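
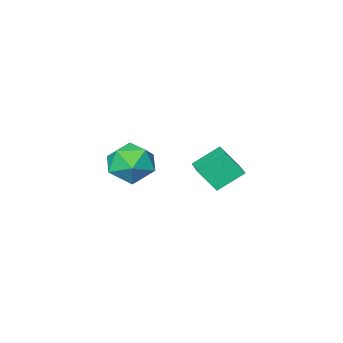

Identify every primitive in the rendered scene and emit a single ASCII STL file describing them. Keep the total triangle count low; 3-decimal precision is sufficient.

solid 
facet normal -0.435 0.434 -0.789
outer loop
vertex -4.28 1.198 0.424
vertex -3.492 2.669 0.798
vertex -3.143 0.804 -0.42
endloop
endfacet
facet normal -0.461 -0.860 -0.219
outer loop
vertex -2.568 0.231 0.622
vertex -4.28 1.198 0.424
vertex -3.143 0.804 -0.42
endloop
endfacet
facet normal -0.435 0.434 -0.789
outer loop
vertex -3.143 0.804 -0.42
vertex -3.492 2.669 0.798
vertex -2.355 2.274 -0.046
endloop
endfacet
facet normal 0.773 -0.268 -0.574
outer loop
vertex -2.355 2.274 -0.046
vertex -2.568 0.231 0.622
vertex -3.143 0.804 -0.42
endloop
endfacet
facet normal -0.773 0.268 0.574
outer loop
vertex -4.28 1.198 0.424
vertex -2.917 2.096 1.84
vertex -3.492 2.669 0.798
endloop
endfacet
facet normal -0.461 -0.860 -0.218
outer loop
vertex -3.705 0.626 1.466
vertex -4.28 1.198 0.424
vertex -2.568 0.231 0.622
endloop
endfacet
facet normal -0.773 0.269 0.574
outer loop
vertex -3.705 0.626 1.466
vertex -2.917 2.096 1.84
vertex -4.28 1.198 0.424
endloop
endfacet
facet normal 0.461 0.860 0.219
outer loop
vertex -3.492 2.669 0.798
vertex -2.917 2.096 1.84
vertex -2.355 2.274 -0.046
endloop
endfacet
facet normal 0.774 -0.268 -0.574
outer loop
vertex -1.78 1.702 0.996
vertex -2.568 0.231 0.622
vertex -2.355 2.274 -0.046
endloop
endfacet
facet normal 0.460 0.860 0.218
outer loop
vertex -2.355 2.274 -0.046
vertex -2.917 2.096 1.84
vertex -1.78 1.702 0.996
endloop
endfacet
facet normal 0.435 -0.434 0.789
outer loop
vertex -1.78 1.702 0.996
vertex -3.705 0.626 1.466
vertex -2.568 0.231 0.622
endloop
endfacet
facet normal 0.435 -0.434 0.789
outer loop
vertex -2.917 2.096 1.84
vertex -3.705 0.626 1.466
vertex -1.78 1.702 0.996
endloop
endfacet
facet normal -0.734 0.581 0.351
outer loop
vertex 0.871 2.605 2.136
vertex 0.33 1.694 2.513
vertex 1.067 2.224 3.177
endloop
endfacet
facet normal -0.109 0.927 0.360
outer loop
vertex 0.871 2.605 2.136
vertex 1.067 2.224 3.177
vertex 1.923 2.574 2.535
endloop
endfacet
facet normal 0.144 0.941 -0.307
outer loop
vertex 0.871 2.605 2.136
vertex 1.923 2.574 2.535
vertex 1.713 2.26 1.475
endloop
endfacet
facet normal -0.324 0.604 -0.728
outer loop
vertex 0.871 2.605 2.136
vertex 1.713 2.26 1.475
vertex 0.729 1.716 1.462
endloop
endfacet
facet normal -0.867 0.382 -0.321
outer loop
vertex 0.871 2.605 2.136
vertex 0.729 1.716 1.462
vertex 0.33 1.694 2.513
endloop
endfacet
facet normal 0.346 0.550 0.761
outer loop
vertex 1.923 2.574 2.535
vertex 1.067 2.224 3.177
vertex 2.031 1.644 3.158
endloop
endfacet
facet normal -0.666 -0.009 0.746
outer loop
vertex 1.067 2.224 3.177
vertex 0.33 1.694 2.513
vertex 1.047 1.1 3.145
endloop
endfacet
facet normal -0.880 -0.331 -0.341
outer loop
vertex 0.33 1.694 2.513
vertex 0.729 1.716 1.462
vertex 0.837 0.786 2.085
endloop
endfacet
facet normal -0.003 0.029 -1.000
outer loop
vertex 0.729 1.716 1.462
vertex 1.713 2.26 1.475
vertex 1.693 1.136 1.443
endloop
endfacet
facet normal 0.755 0.572 -0.319
outer loop
vertex 1.713 2.26 1.475
vertex 1.923 2.574 2.535
vertex 2.43 1.666 2.107
endloop
endfacet
facet normal 0.324 -0.604 0.728
outer loop
vertex 1.889 0.755 2.484
vertex 2.031 1.644 3.158
vertex 1.047 1.1 3.145
endloop
endfacet
facet normal -0.144 -0.941 0.307
outer loop
vertex 1.889 0.755 2.484
vertex 1.047 1.1 3.145
vertex 0.837 0.786 2.085
endloop
endfacet
facet normal 0.109 -0.927 -0.360
outer loop
vertex 1.889 0.755 2.484
vertex 0.837 0.786 2.085
vertex 1.693 1.136 1.443
endloop
endfacet
facet normal 0.734 -0.581 -0.351
outer loop
vertex 1.889 0.755 2.484
vertex 1.693 1.136 1.443
vertex 2.43 1.666 2.107
endloop
endfacet
facet normal 0.867 -0.382 0.321
outer loop
vertex 1.889 0.755 2.484
vertex 2.43 1.666 2.107
vertex 2.031 1.644 3.158
endloop
endfacet
facet normal 0.003 -0.029 1.000
outer loop
vertex 1.047 1.1 3.145
vertex 2.031 1.644 3.158
vertex 1.067 2.224 3.177
endloop
endfacet
facet normal -0.755 -0.572 0.319
outer loop
vertex 0.837 0.786 2.085
vertex 1.047 1.1 3.145
vertex 0.33 1.694 2.513
endloop
endfacet
facet normal -0.346 -0.550 -0.761
outer loop
vertex 1.693 1.136 1.443
vertex 0.837 0.786 2.085
vertex 0.729 1.716 1.462
endloop
endfacet
facet normal 0.666 0.009 -0.746
outer loop
vertex 2.43 1.666 2.107
vertex 1.693 1.136 1.443
vertex 1.713 2.26 1.475
endloop
endfacet
facet normal 0.880 0.331 0.341
outer loop
vertex 2.031 1.644 3.158
vertex 2.43 1.666 2.107
vertex 1.923 2.574 2.535
endloop
endfacet

endsolid


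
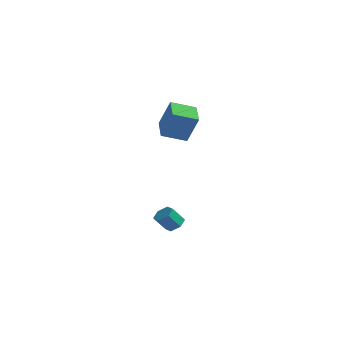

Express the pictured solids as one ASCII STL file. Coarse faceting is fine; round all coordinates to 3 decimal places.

solid 
facet normal -0.803 -0.504 0.318
outer loop
vertex 3.509 -3.06 4.693
vertex 2.804 -1.714 5.044
vertex 2.807 -2.992 3.025
endloop
endfacet
facet normal 0.452 -0.863 -0.226
outer loop
vertex 3.996 -2.246 2.556
vertex 3.509 -3.06 4.693
vertex 2.807 -2.992 3.025
endloop
endfacet
facet normal -0.803 -0.504 0.318
outer loop
vertex 2.807 -2.992 3.025
vertex 2.804 -1.714 5.044
vertex 2.102 -1.646 3.377
endloop
endfacet
facet normal -0.387 0.038 -0.921
outer loop
vertex 2.102 -1.646 3.377
vertex 3.996 -2.246 2.556
vertex 2.807 -2.992 3.025
endloop
endfacet
facet normal 0.387 -0.038 0.921
outer loop
vertex 3.509 -3.06 4.693
vertex 3.993 -0.968 4.575
vertex 2.804 -1.714 5.044
endloop
endfacet
facet normal 0.452 -0.863 -0.226
outer loop
vertex 4.698 -2.314 4.223
vertex 3.509 -3.06 4.693
vertex 3.996 -2.246 2.556
endloop
endfacet
facet normal 0.388 -0.038 0.921
outer loop
vertex 4.698 -2.314 4.223
vertex 3.993 -0.968 4.575
vertex 3.509 -3.06 4.693
endloop
endfacet
facet normal -0.452 0.863 0.226
outer loop
vertex 2.804 -1.714 5.044
vertex 3.993 -0.968 4.575
vertex 2.102 -1.646 3.377
endloop
endfacet
facet normal -0.387 0.037 -0.921
outer loop
vertex 3.291 -0.9 2.907
vertex 3.996 -2.246 2.556
vertex 2.102 -1.646 3.377
endloop
endfacet
facet normal -0.452 0.863 0.226
outer loop
vertex 2.102 -1.646 3.377
vertex 3.993 -0.968 4.575
vertex 3.291 -0.9 2.907
endloop
endfacet
facet normal 0.803 0.504 -0.318
outer loop
vertex 3.291 -0.9 2.907
vertex 4.698 -2.314 4.223
vertex 3.996 -2.246 2.556
endloop
endfacet
facet normal 0.803 0.504 -0.318
outer loop
vertex 3.993 -0.968 4.575
vertex 4.698 -2.314 4.223
vertex 3.291 -0.9 2.907
endloop
endfacet
facet normal 0.466 0.382 -0.798
outer loop
vertex 4.027 -2.6 -3.158
vertex 3.531 -2.766 -3.527
vertex 3.542 -2.191 -3.245
endloop
endfacet
facet normal 0.458 0.668 0.587
outer loop
vertex 4.027 -2.6 -3.158
vertex 3.542 -2.191 -3.245
vertex 3.506 -3.028 -2.264
endloop
endfacet
facet normal 0.457 0.668 0.587
outer loop
vertex 3.506 -3.028 -2.264
vertex 3.542 -2.191 -3.245
vertex 3.021 -2.62 -2.351
endloop
endfacet
facet normal -0.465 -0.383 0.798
outer loop
vertex 3.506 -3.028 -2.264
vertex 3.021 -2.62 -2.351
vertex 3.009 -3.194 -2.633
endloop
endfacet
facet normal 0.465 0.383 -0.798
outer loop
vertex 3.542 -2.191 -3.245
vertex 3.531 -2.766 -3.527
vertex 3.045 -2.357 -3.614
endloop
endfacet
facet normal -0.427 0.887 0.177
outer loop
vertex 3.542 -2.191 -3.245
vertex 3.045 -2.357 -3.614
vertex 3.021 -2.62 -2.351
endloop
endfacet
facet normal -0.427 0.887 0.177
outer loop
vertex 3.021 -2.62 -2.351
vertex 3.045 -2.357 -3.614
vertex 2.524 -2.786 -2.72
endloop
endfacet
facet normal -0.465 -0.383 0.798
outer loop
vertex 3.021 -2.62 -2.351
vertex 2.524 -2.786 -2.72
vertex 3.009 -3.194 -2.633
endloop
endfacet
facet normal 0.465 0.383 -0.798
outer loop
vertex 3.045 -2.357 -3.614
vertex 3.531 -2.766 -3.527
vertex 3.034 -2.932 -3.896
endloop
endfacet
facet normal -0.885 0.218 -0.411
outer loop
vertex 3.045 -2.357 -3.614
vertex 3.034 -2.932 -3.896
vertex 2.524 -2.786 -2.72
endloop
endfacet
facet normal -0.885 0.219 -0.411
outer loop
vertex 2.524 -2.786 -2.72
vertex 3.034 -2.932 -3.896
vertex 2.513 -3.36 -3.002
endloop
endfacet
facet normal -0.465 -0.383 0.798
outer loop
vertex 2.524 -2.786 -2.72
vertex 2.513 -3.36 -3.002
vertex 3.009 -3.194 -2.633
endloop
endfacet
facet normal 0.465 0.383 -0.798
outer loop
vertex 3.034 -2.932 -3.896
vertex 3.531 -2.766 -3.527
vertex 3.519 -3.34 -3.809
endloop
endfacet
facet normal -0.457 -0.669 -0.587
outer loop
vertex 3.034 -2.932 -3.896
vertex 3.519 -3.34 -3.809
vertex 2.513 -3.36 -3.002
endloop
endfacet
facet normal -0.458 -0.668 -0.587
outer loop
vertex 2.513 -3.36 -3.002
vertex 3.519 -3.34 -3.809
vertex 2.998 -3.769 -2.915
endloop
endfacet
facet normal -0.466 -0.382 0.798
outer loop
vertex 2.513 -3.36 -3.002
vertex 2.998 -3.769 -2.915
vertex 3.009 -3.194 -2.633
endloop
endfacet
facet normal 0.465 0.383 -0.798
outer loop
vertex 3.519 -3.34 -3.809
vertex 3.531 -2.766 -3.527
vertex 4.016 -3.174 -3.44
endloop
endfacet
facet normal 0.427 -0.887 -0.177
outer loop
vertex 3.519 -3.34 -3.809
vertex 4.016 -3.174 -3.44
vertex 2.998 -3.769 -2.915
endloop
endfacet
facet normal 0.427 -0.887 -0.177
outer loop
vertex 2.998 -3.769 -2.915
vertex 4.016 -3.174 -3.44
vertex 3.495 -3.603 -2.546
endloop
endfacet
facet normal -0.465 -0.383 0.798
outer loop
vertex 2.998 -3.769 -2.915
vertex 3.495 -3.603 -2.546
vertex 3.009 -3.194 -2.633
endloop
endfacet
facet normal 0.465 0.383 -0.798
outer loop
vertex 4.016 -3.174 -3.44
vertex 3.531 -2.766 -3.527
vertex 4.027 -2.6 -3.158
endloop
endfacet
facet normal 0.885 -0.219 0.411
outer loop
vertex 4.016 -3.174 -3.44
vertex 4.027 -2.6 -3.158
vertex 3.495 -3.603 -2.546
endloop
endfacet
facet normal 0.885 -0.219 0.411
outer loop
vertex 3.495 -3.603 -2.546
vertex 4.027 -2.6 -3.158
vertex 3.506 -3.028 -2.264
endloop
endfacet
facet normal -0.465 -0.383 0.798
outer loop
vertex 3.495 -3.603 -2.546
vertex 3.506 -3.028 -2.264
vertex 3.009 -3.194 -2.633
endloop
endfacet

endsolid


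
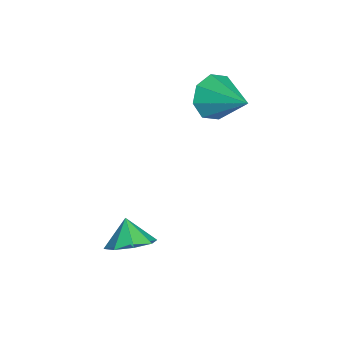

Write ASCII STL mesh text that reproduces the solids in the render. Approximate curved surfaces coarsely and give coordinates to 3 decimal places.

solid 
facet normal -0.654 -0.588 -0.476
outer loop
vertex -1.018 1.25 0.195
vertex -1.515 1.101 1.062
vertex -1.574 1.775 0.311
endloop
endfacet
facet normal 0.492 0.649 -0.580
outer loop
vertex -1.018 1.25 0.195
vertex -1.574 1.775 0.311
vertex -0.225 2.259 1.998
endloop
endfacet
facet normal -0.654 -0.588 -0.476
outer loop
vertex -1.574 1.775 0.311
vertex -1.515 1.101 1.062
vertex -2.095 1.905 0.867
endloop
endfacet
facet normal -0.030 0.967 -0.254
outer loop
vertex -1.574 1.775 0.311
vertex -2.095 1.905 0.867
vertex -0.225 2.259 1.998
endloop
endfacet
facet normal -0.655 -0.588 -0.475
outer loop
vertex -2.095 1.905 0.867
vertex -1.515 1.101 1.062
vertex -2.276 1.565 1.537
endloop
endfacet
facet normal -0.369 0.865 0.339
outer loop
vertex -2.095 1.905 0.867
vertex -2.276 1.565 1.537
vertex -0.225 2.259 1.998
endloop
endfacet
facet normal -0.655 -0.587 -0.476
outer loop
vertex -2.276 1.565 1.537
vertex -1.515 1.101 1.062
vertex -2.012 0.953 1.929
endloop
endfacet
facet normal -0.329 0.405 0.853
outer loop
vertex -2.276 1.565 1.537
vertex -2.012 0.953 1.929
vertex -0.225 2.259 1.998
endloop
endfacet
facet normal -0.655 -0.587 -0.476
outer loop
vertex -2.012 0.953 1.929
vertex -1.515 1.101 1.062
vertex -1.456 0.428 1.812
endloop
endfacet
facet normal 0.069 -0.147 0.987
outer loop
vertex -2.012 0.953 1.929
vertex -1.456 0.428 1.812
vertex -0.225 2.259 1.998
endloop
endfacet
facet normal -0.654 -0.588 -0.476
outer loop
vertex -1.456 0.428 1.812
vertex -1.515 1.101 1.062
vertex -0.935 0.298 1.256
endloop
endfacet
facet normal 0.590 -0.464 0.661
outer loop
vertex -1.456 0.428 1.812
vertex -0.935 0.298 1.256
vertex -0.225 2.259 1.998
endloop
endfacet
facet normal -0.655 -0.588 -0.475
outer loop
vertex -0.935 0.298 1.256
vertex -1.515 1.101 1.062
vertex -0.754 0.638 0.586
endloop
endfacet
facet normal 0.930 -0.362 0.067
outer loop
vertex -0.935 0.298 1.256
vertex -0.754 0.638 0.586
vertex -0.225 2.259 1.998
endloop
endfacet
facet normal -0.655 -0.587 -0.476
outer loop
vertex -0.754 0.638 0.586
vertex -1.515 1.101 1.062
vertex -1.018 1.25 0.195
endloop
endfacet
facet normal 0.889 0.099 -0.446
outer loop
vertex -0.754 0.638 0.586
vertex -1.018 1.25 0.195
vertex -0.225 2.259 1.998
endloop
endfacet
facet normal 0.648 0.165 -0.743
outer loop
vertex 3.703 -2.491 -2.617
vertex 3.05 -1.929 -3.062
vertex 3.755 -1.779 -2.414
endloop
endfacet
facet normal 0.182 -0.282 0.942
outer loop
vertex 3.703 -2.491 -2.617
vertex 3.755 -1.779 -2.414
vertex 2.33 -2.111 -2.238
endloop
endfacet
facet normal 0.648 0.164 -0.743
outer loop
vertex 3.755 -1.779 -2.414
vertex 3.05 -1.929 -3.062
vertex 3.395 -1.155 -2.59
endloop
endfacet
facet normal 0.049 0.297 0.954
outer loop
vertex 3.755 -1.779 -2.414
vertex 3.395 -1.155 -2.59
vertex 2.33 -2.111 -2.238
endloop
endfacet
facet normal 0.648 0.164 -0.744
outer loop
vertex 3.395 -1.155 -2.59
vertex 3.05 -1.929 -3.062
vertex 2.832 -0.984 -3.043
endloop
endfacet
facet normal -0.352 0.643 0.680
outer loop
vertex 3.395 -1.155 -2.59
vertex 2.832 -0.984 -3.043
vertex 2.33 -2.111 -2.238
endloop
endfacet
facet normal 0.649 0.165 -0.743
outer loop
vertex 2.832 -0.984 -3.043
vertex 3.05 -1.929 -3.062
vertex 2.397 -1.366 -3.508
endloop
endfacet
facet normal -0.785 0.551 0.282
outer loop
vertex 2.832 -0.984 -3.043
vertex 2.397 -1.366 -3.508
vertex 2.33 -2.111 -2.238
endloop
endfacet
facet normal 0.649 0.164 -0.743
outer loop
vertex 2.397 -1.366 -3.508
vertex 3.05 -1.929 -3.062
vertex 2.345 -2.078 -3.711
endloop
endfacet
facet normal -0.997 0.075 -0.008
outer loop
vertex 2.397 -1.366 -3.508
vertex 2.345 -2.078 -3.711
vertex 2.33 -2.111 -2.238
endloop
endfacet
facet normal 0.649 0.165 -0.743
outer loop
vertex 2.345 -2.078 -3.711
vertex 3.05 -1.929 -3.062
vertex 2.705 -2.703 -3.535
endloop
endfacet
facet normal -0.864 -0.503 -0.020
outer loop
vertex 2.345 -2.078 -3.711
vertex 2.705 -2.703 -3.535
vertex 2.33 -2.111 -2.238
endloop
endfacet
facet normal 0.649 0.165 -0.743
outer loop
vertex 2.705 -2.703 -3.535
vertex 3.05 -1.929 -3.062
vertex 3.268 -2.874 -3.081
endloop
endfacet
facet normal -0.463 -0.849 0.254
outer loop
vertex 2.705 -2.703 -3.535
vertex 3.268 -2.874 -3.081
vertex 2.33 -2.111 -2.238
endloop
endfacet
facet normal 0.648 0.164 -0.743
outer loop
vertex 3.268 -2.874 -3.081
vertex 3.05 -1.929 -3.062
vertex 3.703 -2.491 -2.617
endloop
endfacet
facet normal -0.029 -0.757 0.653
outer loop
vertex 3.268 -2.874 -3.081
vertex 3.703 -2.491 -2.617
vertex 2.33 -2.111 -2.238
endloop
endfacet

endsolid


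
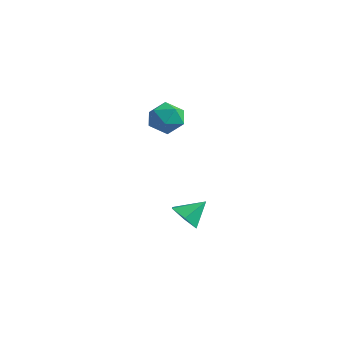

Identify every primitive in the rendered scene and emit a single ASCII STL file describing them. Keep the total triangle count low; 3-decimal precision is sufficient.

solid 
facet normal 0.217 0.502 0.837
outer loop
vertex -0.853 4.196 3.088
vertex -1.538 3.566 3.643
vertex -0.498 3.281 3.545
endloop
endfacet
facet normal 0.774 0.496 0.393
outer loop
vertex -0.853 4.196 3.088
vertex -0.498 3.281 3.545
vertex -0.168 3.553 2.55
endloop
endfacet
facet normal 0.568 0.792 -0.224
outer loop
vertex -0.853 4.196 3.088
vertex -0.168 3.553 2.55
vertex -1.004 4.006 2.033
endloop
endfacet
facet normal -0.117 0.980 -0.160
outer loop
vertex -0.853 4.196 3.088
vertex -1.004 4.006 2.033
vertex -1.851 4.015 2.708
endloop
endfacet
facet normal -0.334 0.801 0.497
outer loop
vertex -0.853 4.196 3.088
vertex -1.851 4.015 2.708
vertex -1.538 3.566 3.643
endloop
endfacet
facet normal 0.947 -0.183 0.264
outer loop
vertex -0.168 3.553 2.55
vertex -0.498 3.281 3.545
vertex -0.429 2.525 2.772
endloop
endfacet
facet normal 0.045 -0.175 0.983
outer loop
vertex -0.498 3.281 3.545
vertex -1.538 3.566 3.643
vertex -1.276 2.534 3.447
endloop
endfacet
facet normal -0.848 0.308 0.432
outer loop
vertex -1.538 3.566 3.643
vertex -1.851 4.015 2.708
vertex -2.112 2.987 2.93
endloop
endfacet
facet normal -0.495 0.599 -0.630
outer loop
vertex -1.851 4.015 2.708
vertex -1.004 4.006 2.033
vertex -1.782 3.259 1.935
endloop
endfacet
facet normal 0.613 0.295 -0.733
outer loop
vertex -1.004 4.006 2.033
vertex -0.168 3.553 2.55
vertex -0.742 2.974 1.837
endloop
endfacet
facet normal 0.117 -0.980 0.160
outer loop
vertex -1.427 2.344 2.392
vertex -0.429 2.525 2.772
vertex -1.276 2.534 3.447
endloop
endfacet
facet normal -0.568 -0.792 0.224
outer loop
vertex -1.427 2.344 2.392
vertex -1.276 2.534 3.447
vertex -2.112 2.987 2.93
endloop
endfacet
facet normal -0.774 -0.496 -0.393
outer loop
vertex -1.427 2.344 2.392
vertex -2.112 2.987 2.93
vertex -1.782 3.259 1.935
endloop
endfacet
facet normal -0.217 -0.502 -0.837
outer loop
vertex -1.427 2.344 2.392
vertex -1.782 3.259 1.935
vertex -0.742 2.974 1.837
endloop
endfacet
facet normal 0.334 -0.801 -0.497
outer loop
vertex -1.427 2.344 2.392
vertex -0.742 2.974 1.837
vertex -0.429 2.525 2.772
endloop
endfacet
facet normal 0.495 -0.599 0.630
outer loop
vertex -1.276 2.534 3.447
vertex -0.429 2.525 2.772
vertex -0.498 3.281 3.545
endloop
endfacet
facet normal -0.613 -0.295 0.733
outer loop
vertex -2.112 2.987 2.93
vertex -1.276 2.534 3.447
vertex -1.538 3.566 3.643
endloop
endfacet
facet normal -0.947 0.183 -0.264
outer loop
vertex -1.782 3.259 1.935
vertex -2.112 2.987 2.93
vertex -1.851 4.015 2.708
endloop
endfacet
facet normal -0.045 0.175 -0.983
outer loop
vertex -0.742 2.974 1.837
vertex -1.782 3.259 1.935
vertex -1.004 4.006 2.033
endloop
endfacet
facet normal 0.848 -0.308 -0.432
outer loop
vertex -0.429 2.525 2.772
vertex -0.742 2.974 1.837
vertex -0.168 3.553 2.55
endloop
endfacet
facet normal -0.319 -0.691 -0.649
outer loop
vertex 0.908 3.4 -4.358
vertex -0.03 3.459 -3.96
vertex 0.234 4.066 -4.736
endloop
endfacet
facet normal 0.747 0.617 -0.245
outer loop
vertex 0.908 3.4 -4.358
vertex 0.234 4.066 -4.736
vertex 0.45 4.501 -2.98
endloop
endfacet
facet normal -0.318 -0.691 -0.649
outer loop
vertex 0.234 4.066 -4.736
vertex -0.03 3.459 -3.96
vertex -0.704 4.125 -4.339
endloop
endfacet
facet normal -0.039 0.971 -0.236
outer loop
vertex 0.234 4.066 -4.736
vertex -0.704 4.125 -4.339
vertex 0.45 4.501 -2.98
endloop
endfacet
facet normal -0.318 -0.691 -0.649
outer loop
vertex -0.704 4.125 -4.339
vertex -0.03 3.459 -3.96
vertex -0.968 3.517 -3.563
endloop
endfacet
facet normal -0.626 0.703 0.337
outer loop
vertex -0.704 4.125 -4.339
vertex -0.968 3.517 -3.563
vertex 0.45 4.501 -2.98
endloop
endfacet
facet normal -0.318 -0.690 -0.650
outer loop
vertex -0.968 3.517 -3.563
vertex -0.03 3.459 -3.96
vertex -0.294 2.851 -3.185
endloop
endfacet
facet normal -0.426 0.080 0.901
outer loop
vertex -0.968 3.517 -3.563
vertex -0.294 2.851 -3.185
vertex 0.45 4.501 -2.98
endloop
endfacet
facet normal -0.318 -0.690 -0.650
outer loop
vertex -0.294 2.851 -3.185
vertex -0.03 3.459 -3.96
vertex 0.644 2.793 -3.582
endloop
endfacet
facet normal 0.361 -0.273 0.892
outer loop
vertex -0.294 2.851 -3.185
vertex 0.644 2.793 -3.582
vertex 0.45 4.501 -2.98
endloop
endfacet
facet normal -0.319 -0.691 -0.649
outer loop
vertex 0.644 2.793 -3.582
vertex -0.03 3.459 -3.96
vertex 0.908 3.4 -4.358
endloop
endfacet
facet normal 0.948 -0.005 0.319
outer loop
vertex 0.644 2.793 -3.582
vertex 0.908 3.4 -4.358
vertex 0.45 4.501 -2.98
endloop
endfacet

endsolid


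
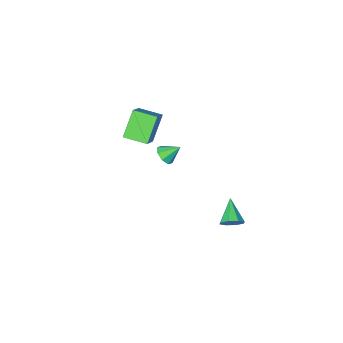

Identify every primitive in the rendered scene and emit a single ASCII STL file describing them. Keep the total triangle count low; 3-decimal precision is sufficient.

solid 
facet normal -0.538 -0.341 0.771
outer loop
vertex -1.07 -3.761 3.626
vertex -2.025 -2.703 3.428
vertex -2.026 -4.839 2.481
endloop
endfacet
facet normal 0.664 -0.735 0.138
outer loop
vertex -1.015 -4.197 1.032
vertex -1.07 -3.761 3.626
vertex -2.026 -4.839 2.481
endloop
endfacet
facet normal -0.538 -0.341 0.771
outer loop
vertex -2.026 -4.839 2.481
vertex -2.025 -2.703 3.428
vertex -2.982 -3.78 2.283
endloop
endfacet
facet normal -0.520 -0.586 -0.622
outer loop
vertex -2.982 -3.78 2.283
vertex -1.015 -4.197 1.032
vertex -2.026 -4.839 2.481
endloop
endfacet
facet normal 0.520 0.586 0.622
outer loop
vertex -1.07 -3.761 3.626
vertex -1.014 -2.061 1.979
vertex -2.025 -2.703 3.428
endloop
endfacet
facet normal 0.663 -0.736 0.138
outer loop
vertex -0.058 -3.12 2.177
vertex -1.07 -3.761 3.626
vertex -1.015 -4.197 1.032
endloop
endfacet
facet normal 0.520 0.586 0.622
outer loop
vertex -0.058 -3.12 2.177
vertex -1.014 -2.061 1.979
vertex -1.07 -3.761 3.626
endloop
endfacet
facet normal -0.664 0.735 -0.137
outer loop
vertex -2.025 -2.703 3.428
vertex -1.014 -2.061 1.979
vertex -2.982 -3.78 2.283
endloop
endfacet
facet normal -0.520 -0.586 -0.622
outer loop
vertex -1.97 -3.139 0.834
vertex -1.015 -4.197 1.032
vertex -2.982 -3.78 2.283
endloop
endfacet
facet normal -0.664 0.735 -0.138
outer loop
vertex -2.982 -3.78 2.283
vertex -1.014 -2.061 1.979
vertex -1.97 -3.139 0.834
endloop
endfacet
facet normal 0.538 0.341 -0.771
outer loop
vertex -1.97 -3.139 0.834
vertex -0.058 -3.12 2.177
vertex -1.015 -4.197 1.032
endloop
endfacet
facet normal 0.538 0.342 -0.771
outer loop
vertex -1.014 -2.061 1.979
vertex -0.058 -3.12 2.177
vertex -1.97 -3.139 0.834
endloop
endfacet
facet normal 0.383 0.756 -0.532
outer loop
vertex -2.519 4.183 -0.363
vertex -2.89 3.972 -0.93
vertex -3.01 4.414 -0.388
endloop
endfacet
facet normal 0.034 0.178 0.984
outer loop
vertex -2.519 4.183 -0.363
vertex -3.01 4.414 -0.388
vertex -3.51 2.748 -0.07
endloop
endfacet
facet normal 0.383 0.756 -0.531
outer loop
vertex -3.01 4.414 -0.388
vertex -2.89 3.972 -0.93
vertex -3.431 4.386 -0.731
endloop
endfacet
facet normal -0.611 0.321 0.724
outer loop
vertex -3.01 4.414 -0.388
vertex -3.431 4.386 -0.731
vertex -3.51 2.748 -0.07
endloop
endfacet
facet normal 0.383 0.756 -0.530
outer loop
vertex -3.431 4.386 -0.731
vertex -2.89 3.972 -0.93
vertex -3.535 4.116 -1.191
endloop
endfacet
facet normal -0.981 0.111 0.157
outer loop
vertex -3.431 4.386 -0.731
vertex -3.535 4.116 -1.191
vertex -3.51 2.748 -0.07
endloop
endfacet
facet normal 0.384 0.755 -0.531
outer loop
vertex -3.535 4.116 -1.191
vertex -2.89 3.972 -0.93
vertex -3.261 3.761 -1.498
endloop
endfacet
facet normal -0.861 -0.331 -0.385
outer loop
vertex -3.535 4.116 -1.191
vertex -3.261 3.761 -1.498
vertex -3.51 2.748 -0.07
endloop
endfacet
facet normal 0.383 0.756 -0.531
outer loop
vertex -3.261 3.761 -1.498
vertex -2.89 3.972 -0.93
vertex -2.77 3.53 -1.473
endloop
endfacet
facet normal -0.321 -0.745 -0.585
outer loop
vertex -3.261 3.761 -1.498
vertex -2.77 3.53 -1.473
vertex -3.51 2.748 -0.07
endloop
endfacet
facet normal 0.382 0.756 -0.531
outer loop
vertex -2.77 3.53 -1.473
vertex -2.89 3.972 -0.93
vertex -2.349 3.558 -1.13
endloop
endfacet
facet normal 0.324 -0.889 -0.325
outer loop
vertex -2.77 3.53 -1.473
vertex -2.349 3.558 -1.13
vertex -3.51 2.748 -0.07
endloop
endfacet
facet normal 0.382 0.756 -0.532
outer loop
vertex -2.349 3.558 -1.13
vertex -2.89 3.972 -0.93
vertex -2.245 3.829 -0.67
endloop
endfacet
facet normal 0.694 -0.678 0.242
outer loop
vertex -2.349 3.558 -1.13
vertex -2.245 3.829 -0.67
vertex -3.51 2.748 -0.07
endloop
endfacet
facet normal 0.382 0.756 -0.531
outer loop
vertex -2.245 3.829 -0.67
vertex -2.89 3.972 -0.93
vertex -2.519 4.183 -0.363
endloop
endfacet
facet normal 0.574 -0.236 0.784
outer loop
vertex -2.245 3.829 -0.67
vertex -2.519 4.183 -0.363
vertex -3.51 2.748 -0.07
endloop
endfacet
facet normal 0.659 -0.378 -0.651
outer loop
vertex -1.595 -1.435 0.745
vertex -2.054 -1.915 0.559
vertex -1.901 -1.278 0.344
endloop
endfacet
facet normal 0.097 0.950 0.298
outer loop
vertex -1.595 -1.435 0.745
vertex -1.901 -1.278 0.344
vertex -2.806 -1.485 1.301
endloop
endfacet
facet normal 0.658 -0.378 -0.651
outer loop
vertex -1.901 -1.278 0.344
vertex -2.054 -1.915 0.559
vertex -2.297 -1.494 0.069
endloop
endfacet
facet normal -0.382 0.909 -0.164
outer loop
vertex -1.901 -1.278 0.344
vertex -2.297 -1.494 0.069
vertex -2.806 -1.485 1.301
endloop
endfacet
facet normal 0.659 -0.377 -0.651
outer loop
vertex -2.297 -1.494 0.069
vertex -2.054 -1.915 0.559
vertex -2.55 -1.957 0.081
endloop
endfacet
facet normal -0.827 0.443 -0.345
outer loop
vertex -2.297 -1.494 0.069
vertex -2.55 -1.957 0.081
vertex -2.806 -1.485 1.301
endloop
endfacet
facet normal 0.659 -0.379 -0.650
outer loop
vertex -2.55 -1.957 0.081
vertex -2.054 -1.915 0.559
vertex -2.514 -2.396 0.373
endloop
endfacet
facet normal -0.975 -0.172 -0.138
outer loop
vertex -2.55 -1.957 0.081
vertex -2.514 -2.396 0.373
vertex -2.806 -1.485 1.301
endloop
endfacet
facet normal 0.659 -0.378 -0.651
outer loop
vertex -2.514 -2.396 0.373
vertex -2.054 -1.915 0.559
vertex -2.208 -2.553 0.774
endloop
endfacet
facet normal -0.740 -0.581 0.338
outer loop
vertex -2.514 -2.396 0.373
vertex -2.208 -2.553 0.774
vertex -2.806 -1.485 1.301
endloop
endfacet
facet normal 0.658 -0.378 -0.651
outer loop
vertex -2.208 -2.553 0.774
vertex -2.054 -1.915 0.559
vertex -1.812 -2.337 1.049
endloop
endfacet
facet normal -0.261 -0.541 0.800
outer loop
vertex -2.208 -2.553 0.774
vertex -1.812 -2.337 1.049
vertex -2.806 -1.485 1.301
endloop
endfacet
facet normal 0.659 -0.377 -0.650
outer loop
vertex -1.812 -2.337 1.049
vertex -2.054 -1.915 0.559
vertex -1.559 -1.874 1.037
endloop
endfacet
facet normal 0.184 -0.075 0.980
outer loop
vertex -1.812 -2.337 1.049
vertex -1.559 -1.874 1.037
vertex -2.806 -1.485 1.301
endloop
endfacet
facet normal 0.659 -0.378 -0.650
outer loop
vertex -1.559 -1.874 1.037
vertex -2.054 -1.915 0.559
vertex -1.595 -1.435 0.745
endloop
endfacet
facet normal 0.332 0.541 0.773
outer loop
vertex -1.559 -1.874 1.037
vertex -1.595 -1.435 0.745
vertex -2.806 -1.485 1.301
endloop
endfacet

endsolid


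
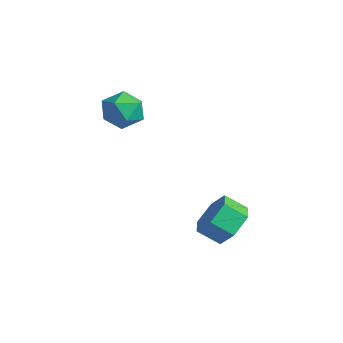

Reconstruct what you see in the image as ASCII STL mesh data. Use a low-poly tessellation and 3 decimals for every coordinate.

solid 
facet normal 0.492 0.646 -0.584
outer loop
vertex 3.042 3.252 -1.278
vertex 2.443 3.036 -2.022
vertex 2.217 3.764 -1.406
endloop
endfacet
facet normal 0.221 0.556 0.801
outer loop
vertex 3.042 3.252 -1.278
vertex 2.217 3.764 -1.406
vertex 2.516 2.56 -0.653
endloop
endfacet
facet normal 0.220 0.556 0.802
outer loop
vertex 2.516 2.56 -0.653
vertex 2.217 3.764 -1.406
vertex 1.691 3.072 -0.782
endloop
endfacet
facet normal -0.492 -0.646 0.583
outer loop
vertex 2.516 2.56 -0.653
vertex 1.691 3.072 -0.782
vertex 1.917 2.344 -1.398
endloop
endfacet
facet normal 0.492 0.646 -0.583
outer loop
vertex 2.217 3.764 -1.406
vertex 2.443 3.036 -2.022
vertex 1.617 3.548 -2.151
endloop
endfacet
facet normal -0.620 0.730 0.287
outer loop
vertex 2.217 3.764 -1.406
vertex 1.617 3.548 -2.151
vertex 1.691 3.072 -0.782
endloop
endfacet
facet normal -0.620 0.730 0.287
outer loop
vertex 1.691 3.072 -0.782
vertex 1.617 3.548 -2.151
vertex 1.091 2.856 -1.527
endloop
endfacet
facet normal -0.492 -0.646 0.583
outer loop
vertex 1.691 3.072 -0.782
vertex 1.091 2.856 -1.527
vertex 1.917 2.344 -1.398
endloop
endfacet
facet normal 0.492 0.647 -0.583
outer loop
vertex 1.617 3.548 -2.151
vertex 2.443 3.036 -2.022
vertex 1.844 2.82 -2.767
endloop
endfacet
facet normal -0.839 0.174 -0.515
outer loop
vertex 1.617 3.548 -2.151
vertex 1.844 2.82 -2.767
vertex 1.091 2.856 -1.527
endloop
endfacet
facet normal -0.840 0.173 -0.515
outer loop
vertex 1.091 2.856 -1.527
vertex 1.844 2.82 -2.767
vertex 1.318 2.128 -2.142
endloop
endfacet
facet normal -0.492 -0.646 0.584
outer loop
vertex 1.091 2.856 -1.527
vertex 1.318 2.128 -2.142
vertex 1.917 2.344 -1.398
endloop
endfacet
facet normal 0.492 0.646 -0.583
outer loop
vertex 1.844 2.82 -2.767
vertex 2.443 3.036 -2.022
vertex 2.669 2.308 -2.638
endloop
endfacet
facet normal -0.220 -0.556 -0.801
outer loop
vertex 1.844 2.82 -2.767
vertex 2.669 2.308 -2.638
vertex 1.318 2.128 -2.142
endloop
endfacet
facet normal -0.220 -0.556 -0.802
outer loop
vertex 1.318 2.128 -2.142
vertex 2.669 2.308 -2.638
vertex 2.143 1.616 -2.014
endloop
endfacet
facet normal -0.492 -0.646 0.584
outer loop
vertex 1.318 2.128 -2.142
vertex 2.143 1.616 -2.014
vertex 1.917 2.344 -1.398
endloop
endfacet
facet normal 0.492 0.646 -0.583
outer loop
vertex 2.669 2.308 -2.638
vertex 2.443 3.036 -2.022
vertex 3.269 2.524 -1.893
endloop
endfacet
facet normal 0.620 -0.730 -0.287
outer loop
vertex 2.669 2.308 -2.638
vertex 3.269 2.524 -1.893
vertex 2.143 1.616 -2.014
endloop
endfacet
facet normal 0.620 -0.730 -0.287
outer loop
vertex 2.143 1.616 -2.014
vertex 3.269 2.524 -1.893
vertex 2.743 1.832 -1.269
endloop
endfacet
facet normal -0.492 -0.646 0.583
outer loop
vertex 2.143 1.616 -2.014
vertex 2.743 1.832 -1.269
vertex 1.917 2.344 -1.398
endloop
endfacet
facet normal 0.492 0.646 -0.584
outer loop
vertex 3.269 2.524 -1.893
vertex 2.443 3.036 -2.022
vertex 3.042 3.252 -1.278
endloop
endfacet
facet normal 0.839 -0.173 0.515
outer loop
vertex 3.269 2.524 -1.893
vertex 3.042 3.252 -1.278
vertex 2.743 1.832 -1.269
endloop
endfacet
facet normal 0.840 -0.174 0.515
outer loop
vertex 2.743 1.832 -1.269
vertex 3.042 3.252 -1.278
vertex 2.516 2.56 -0.653
endloop
endfacet
facet normal -0.492 -0.647 0.583
outer loop
vertex 2.743 1.832 -1.269
vertex 2.516 2.56 -0.653
vertex 1.917 2.344 -1.398
endloop
endfacet
facet normal 0.106 0.675 0.731
outer loop
vertex -2.214 1.762 2.74
vertex -2.371 1.088 3.385
vertex -1.489 1.266 3.093
endloop
endfacet
facet normal 0.501 0.850 0.164
outer loop
vertex -2.214 1.762 2.74
vertex -1.489 1.266 3.093
vertex -1.522 1.464 2.168
endloop
endfacet
facet normal 0.065 0.915 -0.398
outer loop
vertex -2.214 1.762 2.74
vertex -1.522 1.464 2.168
vertex -2.424 1.407 1.889
endloop
endfacet
facet normal -0.599 0.780 -0.178
outer loop
vertex -2.214 1.762 2.74
vertex -2.424 1.407 1.889
vertex -2.949 1.175 2.641
endloop
endfacet
facet normal -0.575 0.632 0.520
outer loop
vertex -2.214 1.762 2.74
vertex -2.949 1.175 2.641
vertex -2.371 1.088 3.385
endloop
endfacet
facet normal 0.950 0.311 0.033
outer loop
vertex -1.522 1.464 2.168
vertex -1.489 1.266 3.093
vertex -1.251 0.605 2.459
endloop
endfacet
facet normal 0.309 0.026 0.951
outer loop
vertex -1.489 1.266 3.093
vertex -2.371 1.088 3.385
vertex -1.776 0.373 3.211
endloop
endfacet
facet normal -0.791 -0.043 0.610
outer loop
vertex -2.371 1.088 3.385
vertex -2.949 1.175 2.641
vertex -2.678 0.316 2.932
endloop
endfacet
facet normal -0.831 0.199 -0.519
outer loop
vertex -2.949 1.175 2.641
vertex -2.424 1.407 1.889
vertex -2.711 0.514 2.007
endloop
endfacet
facet normal 0.245 0.417 -0.876
outer loop
vertex -2.424 1.407 1.889
vertex -1.522 1.464 2.168
vertex -1.829 0.692 1.715
endloop
endfacet
facet normal 0.599 -0.780 0.178
outer loop
vertex -1.986 0.018 2.36
vertex -1.251 0.605 2.459
vertex -1.776 0.373 3.211
endloop
endfacet
facet normal -0.065 -0.915 0.398
outer loop
vertex -1.986 0.018 2.36
vertex -1.776 0.373 3.211
vertex -2.678 0.316 2.932
endloop
endfacet
facet normal -0.501 -0.850 -0.164
outer loop
vertex -1.986 0.018 2.36
vertex -2.678 0.316 2.932
vertex -2.711 0.514 2.007
endloop
endfacet
facet normal -0.106 -0.675 -0.731
outer loop
vertex -1.986 0.018 2.36
vertex -2.711 0.514 2.007
vertex -1.829 0.692 1.715
endloop
endfacet
facet normal 0.575 -0.632 -0.520
outer loop
vertex -1.986 0.018 2.36
vertex -1.829 0.692 1.715
vertex -1.251 0.605 2.459
endloop
endfacet
facet normal 0.831 -0.199 0.519
outer loop
vertex -1.776 0.373 3.211
vertex -1.251 0.605 2.459
vertex -1.489 1.266 3.093
endloop
endfacet
facet normal -0.245 -0.417 0.876
outer loop
vertex -2.678 0.316 2.932
vertex -1.776 0.373 3.211
vertex -2.371 1.088 3.385
endloop
endfacet
facet normal -0.950 -0.311 -0.033
outer loop
vertex -2.711 0.514 2.007
vertex -2.678 0.316 2.932
vertex -2.949 1.175 2.641
endloop
endfacet
facet normal -0.309 -0.026 -0.951
outer loop
vertex -1.829 0.692 1.715
vertex -2.711 0.514 2.007
vertex -2.424 1.407 1.889
endloop
endfacet
facet normal 0.791 0.043 -0.610
outer loop
vertex -1.251 0.605 2.459
vertex -1.829 0.692 1.715
vertex -1.522 1.464 2.168
endloop
endfacet

endsolid


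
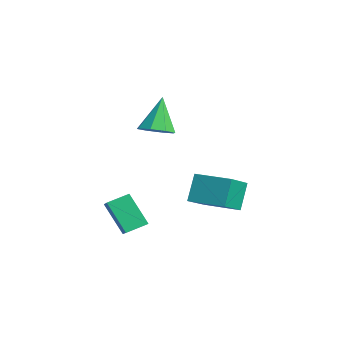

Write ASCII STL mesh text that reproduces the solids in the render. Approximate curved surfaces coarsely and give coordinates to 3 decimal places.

solid 
facet normal 0.376 -0.311 -0.873
outer loop
vertex 2.062 0.761 3.151
vertex 1.537 0.131 3.149
vertex 1.519 0.901 2.867
endloop
endfacet
facet normal 0.162 0.972 0.169
outer loop
vertex 2.062 0.761 3.151
vertex 1.519 0.901 2.867
vertex 0.863 0.689 4.711
endloop
endfacet
facet normal 0.375 -0.311 -0.873
outer loop
vertex 1.519 0.901 2.867
vertex 1.537 0.131 3.149
vertex 0.987 0.59 2.749
endloop
endfacet
facet normal -0.491 0.868 -0.075
outer loop
vertex 1.519 0.901 2.867
vertex 0.987 0.59 2.749
vertex 0.863 0.689 4.711
endloop
endfacet
facet normal 0.376 -0.311 -0.873
outer loop
vertex 0.987 0.59 2.749
vertex 1.537 0.131 3.149
vertex 0.777 0.01 2.865
endloop
endfacet
facet normal -0.942 0.326 -0.076
outer loop
vertex 0.987 0.59 2.749
vertex 0.777 0.01 2.865
vertex 0.863 0.689 4.711
endloop
endfacet
facet normal 0.376 -0.311 -0.873
outer loop
vertex 0.777 0.01 2.865
vertex 1.537 0.131 3.149
vertex 1.012 -0.498 3.147
endloop
endfacet
facet normal -0.927 -0.336 0.167
outer loop
vertex 0.777 0.01 2.865
vertex 1.012 -0.498 3.147
vertex 0.863 0.689 4.711
endloop
endfacet
facet normal 0.377 -0.312 -0.872
outer loop
vertex 1.012 -0.498 3.147
vertex 1.537 0.131 3.149
vertex 1.554 -0.638 3.431
endloop
endfacet
facet normal -0.456 -0.729 0.510
outer loop
vertex 1.012 -0.498 3.147
vertex 1.554 -0.638 3.431
vertex 0.863 0.689 4.711
endloop
endfacet
facet normal 0.376 -0.312 -0.873
outer loop
vertex 1.554 -0.638 3.431
vertex 1.537 0.131 3.149
vertex 2.086 -0.327 3.549
endloop
endfacet
facet normal 0.198 -0.625 0.755
outer loop
vertex 1.554 -0.638 3.431
vertex 2.086 -0.327 3.549
vertex 0.863 0.689 4.711
endloop
endfacet
facet normal 0.376 -0.311 -0.873
outer loop
vertex 2.086 -0.327 3.549
vertex 1.537 0.131 3.149
vertex 2.296 0.252 3.433
endloop
endfacet
facet normal 0.649 -0.084 0.756
outer loop
vertex 2.086 -0.327 3.549
vertex 2.296 0.252 3.433
vertex 0.863 0.689 4.711
endloop
endfacet
facet normal 0.376 -0.311 -0.873
outer loop
vertex 2.296 0.252 3.433
vertex 1.537 0.131 3.149
vertex 2.062 0.761 3.151
endloop
endfacet
facet normal 0.635 0.577 0.514
outer loop
vertex 2.296 0.252 3.433
vertex 2.062 0.761 3.151
vertex 0.863 0.689 4.711
endloop
endfacet
facet normal -0.551 -0.267 0.791
outer loop
vertex 3.957 -2.891 0.72
vertex 3.964 -1.955 1.041
vertex 3.055 -2.691 0.159
endloop
endfacet
facet normal -0.008 -0.946 -0.325
outer loop
vertex 3.976 -2.245 -1.161
vertex 3.957 -2.891 0.72
vertex 3.055 -2.691 0.159
endloop
endfacet
facet normal -0.551 -0.267 0.791
outer loop
vertex 3.055 -2.691 0.159
vertex 3.964 -1.955 1.041
vertex 3.063 -1.755 0.481
endloop
endfacet
facet normal -0.834 0.186 -0.519
outer loop
vertex 3.063 -1.755 0.481
vertex 3.976 -2.245 -1.161
vertex 3.055 -2.691 0.159
endloop
endfacet
facet normal 0.834 -0.184 0.520
outer loop
vertex 3.957 -2.891 0.72
vertex 4.885 -1.509 -0.279
vertex 3.964 -1.955 1.041
endloop
endfacet
facet normal -0.008 -0.946 -0.325
outer loop
vertex 4.877 -2.445 -0.601
vertex 3.957 -2.891 0.72
vertex 3.976 -2.245 -1.161
endloop
endfacet
facet normal 0.835 -0.186 0.519
outer loop
vertex 4.877 -2.445 -0.601
vertex 4.885 -1.509 -0.279
vertex 3.957 -2.891 0.72
endloop
endfacet
facet normal 0.008 0.946 0.325
outer loop
vertex 3.964 -1.955 1.041
vertex 4.885 -1.509 -0.279
vertex 3.063 -1.755 0.481
endloop
endfacet
facet normal -0.835 0.184 -0.519
outer loop
vertex 3.983 -1.309 -0.84
vertex 3.976 -2.245 -1.161
vertex 3.063 -1.755 0.481
endloop
endfacet
facet normal 0.008 0.946 0.325
outer loop
vertex 3.063 -1.755 0.481
vertex 4.885 -1.509 -0.279
vertex 3.983 -1.309 -0.84
endloop
endfacet
facet normal 0.551 0.267 -0.791
outer loop
vertex 3.983 -1.309 -0.84
vertex 4.877 -2.445 -0.601
vertex 3.976 -2.245 -1.161
endloop
endfacet
facet normal 0.551 0.267 -0.791
outer loop
vertex 4.885 -1.509 -0.279
vertex 4.877 -2.445 -0.601
vertex 3.983 -1.309 -0.84
endloop
endfacet
facet normal -0.364 0.370 0.855
outer loop
vertex 1.833 1.711 0.514
vertex 3.167 2.791 0.615
vertex 1.024 2.786 -0.296
endloop
endfacet
facet normal -0.776 -0.628 -0.059
outer loop
vertex 1.553 2.249 -1.535
vertex 1.833 1.711 0.514
vertex 1.024 2.786 -0.296
endloop
endfacet
facet normal -0.364 0.370 0.855
outer loop
vertex 1.024 2.786 -0.296
vertex 3.167 2.791 0.615
vertex 2.359 3.866 -0.194
endloop
endfacet
facet normal -0.514 0.685 -0.516
outer loop
vertex 2.359 3.866 -0.194
vertex 1.553 2.249 -1.535
vertex 1.024 2.786 -0.296
endloop
endfacet
facet normal 0.515 -0.684 0.516
outer loop
vertex 1.833 1.711 0.514
vertex 3.696 2.254 -0.624
vertex 3.167 2.791 0.615
endloop
endfacet
facet normal -0.776 -0.628 -0.059
outer loop
vertex 2.361 1.174 -0.726
vertex 1.833 1.711 0.514
vertex 1.553 2.249 -1.535
endloop
endfacet
facet normal 0.515 -0.685 0.516
outer loop
vertex 2.361 1.174 -0.726
vertex 3.696 2.254 -0.624
vertex 1.833 1.711 0.514
endloop
endfacet
facet normal 0.776 0.628 0.059
outer loop
vertex 3.167 2.791 0.615
vertex 3.696 2.254 -0.624
vertex 2.359 3.866 -0.194
endloop
endfacet
facet normal -0.515 0.685 -0.516
outer loop
vertex 2.887 3.329 -1.434
vertex 1.553 2.249 -1.535
vertex 2.359 3.866 -0.194
endloop
endfacet
facet normal 0.776 0.628 0.058
outer loop
vertex 2.359 3.866 -0.194
vertex 3.696 2.254 -0.624
vertex 2.887 3.329 -1.434
endloop
endfacet
facet normal 0.364 -0.370 -0.855
outer loop
vertex 2.887 3.329 -1.434
vertex 2.361 1.174 -0.726
vertex 1.553 2.249 -1.535
endloop
endfacet
facet normal 0.364 -0.370 -0.855
outer loop
vertex 3.696 2.254 -0.624
vertex 2.361 1.174 -0.726
vertex 2.887 3.329 -1.434
endloop
endfacet

endsolid


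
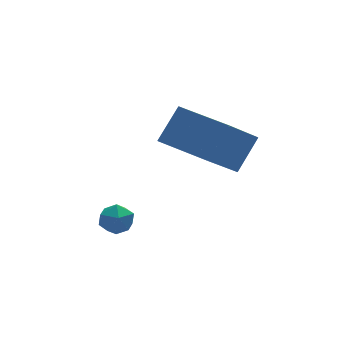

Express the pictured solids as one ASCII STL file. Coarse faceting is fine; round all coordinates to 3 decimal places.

solid 
facet normal -0.651 -0.402 0.644
outer loop
vertex 1.725 2.302 3.217
vertex 0.654 4.108 3.262
vertex 0.864 1.821 2.047
endloop
endfacet
facet normal 0.510 -0.860 -0.021
outer loop
vertex 2.146 2.612 0.778
vertex 1.725 2.302 3.217
vertex 0.864 1.821 2.047
endloop
endfacet
facet normal -0.651 -0.402 0.644
outer loop
vertex 0.864 1.821 2.047
vertex 0.654 4.108 3.262
vertex -0.207 3.627 2.092
endloop
endfacet
facet normal -0.563 -0.315 -0.765
outer loop
vertex -0.207 3.627 2.092
vertex 2.146 2.612 0.778
vertex 0.864 1.821 2.047
endloop
endfacet
facet normal 0.563 0.315 0.765
outer loop
vertex 1.725 2.302 3.217
vertex 1.936 4.899 1.993
vertex 0.654 4.108 3.262
endloop
endfacet
facet normal 0.510 -0.860 -0.021
outer loop
vertex 3.007 3.093 1.948
vertex 1.725 2.302 3.217
vertex 2.146 2.612 0.778
endloop
endfacet
facet normal 0.563 0.315 0.765
outer loop
vertex 3.007 3.093 1.948
vertex 1.936 4.899 1.993
vertex 1.725 2.302 3.217
endloop
endfacet
facet normal -0.510 0.860 0.021
outer loop
vertex 0.654 4.108 3.262
vertex 1.936 4.899 1.993
vertex -0.207 3.627 2.092
endloop
endfacet
facet normal -0.563 -0.315 -0.765
outer loop
vertex 1.075 4.418 0.823
vertex 2.146 2.612 0.778
vertex -0.207 3.627 2.092
endloop
endfacet
facet normal -0.510 0.860 0.021
outer loop
vertex -0.207 3.627 2.092
vertex 1.936 4.899 1.993
vertex 1.075 4.418 0.823
endloop
endfacet
facet normal 0.651 0.402 -0.644
outer loop
vertex 1.075 4.418 0.823
vertex 3.007 3.093 1.948
vertex 2.146 2.612 0.778
endloop
endfacet
facet normal 0.651 0.402 -0.644
outer loop
vertex 1.936 4.899 1.993
vertex 3.007 3.093 1.948
vertex 1.075 4.418 0.823
endloop
endfacet
facet normal 0.168 0.986 -0.023
outer loop
vertex -1.756 3.358 -1.193
vertex -2.052 3.422 -0.604
vertex -1.4 3.31 -0.637
endloop
endfacet
facet normal 0.676 0.633 -0.378
outer loop
vertex -1.756 3.358 -1.193
vertex -1.4 3.31 -0.637
vertex -1.289 2.892 -1.138
endloop
endfacet
facet normal 0.361 0.256 -0.897
outer loop
vertex -1.756 3.358 -1.193
vertex -1.289 2.892 -1.138
vertex -1.872 2.745 -1.415
endloop
endfacet
facet normal -0.340 0.376 -0.862
outer loop
vertex -1.756 3.358 -1.193
vertex -1.872 2.745 -1.415
vertex -2.344 3.072 -1.086
endloop
endfacet
facet normal -0.461 0.827 -0.321
outer loop
vertex -1.756 3.358 -1.193
vertex -2.344 3.072 -1.086
vertex -2.052 3.422 -0.604
endloop
endfacet
facet normal 0.982 0.173 0.073
outer loop
vertex -1.289 2.892 -1.138
vertex -1.4 3.31 -0.637
vertex -1.296 2.668 -0.514
endloop
endfacet
facet normal 0.161 0.744 0.649
outer loop
vertex -1.4 3.31 -0.637
vertex -2.052 3.422 -0.604
vertex -1.768 2.995 -0.185
endloop
endfacet
facet normal -0.857 0.487 0.165
outer loop
vertex -2.052 3.422 -0.604
vertex -2.344 3.072 -1.086
vertex -2.351 2.848 -0.462
endloop
endfacet
facet normal -0.662 -0.243 -0.709
outer loop
vertex -2.344 3.072 -1.086
vertex -1.872 2.745 -1.415
vertex -2.24 2.43 -0.963
endloop
endfacet
facet normal 0.474 -0.436 -0.765
outer loop
vertex -1.872 2.745 -1.415
vertex -1.289 2.892 -1.138
vertex -1.588 2.318 -0.996
endloop
endfacet
facet normal 0.340 -0.376 0.862
outer loop
vertex -1.884 2.382 -0.407
vertex -1.296 2.668 -0.514
vertex -1.768 2.995 -0.185
endloop
endfacet
facet normal -0.361 -0.256 0.897
outer loop
vertex -1.884 2.382 -0.407
vertex -1.768 2.995 -0.185
vertex -2.351 2.848 -0.462
endloop
endfacet
facet normal -0.676 -0.633 0.378
outer loop
vertex -1.884 2.382 -0.407
vertex -2.351 2.848 -0.462
vertex -2.24 2.43 -0.963
endloop
endfacet
facet normal -0.168 -0.986 0.023
outer loop
vertex -1.884 2.382 -0.407
vertex -2.24 2.43 -0.963
vertex -1.588 2.318 -0.996
endloop
endfacet
facet normal 0.461 -0.827 0.321
outer loop
vertex -1.884 2.382 -0.407
vertex -1.588 2.318 -0.996
vertex -1.296 2.668 -0.514
endloop
endfacet
facet normal 0.662 0.243 0.709
outer loop
vertex -1.768 2.995 -0.185
vertex -1.296 2.668 -0.514
vertex -1.4 3.31 -0.637
endloop
endfacet
facet normal -0.474 0.436 0.765
outer loop
vertex -2.351 2.848 -0.462
vertex -1.768 2.995 -0.185
vertex -2.052 3.422 -0.604
endloop
endfacet
facet normal -0.982 -0.173 -0.073
outer loop
vertex -2.24 2.43 -0.963
vertex -2.351 2.848 -0.462
vertex -2.344 3.072 -1.086
endloop
endfacet
facet normal -0.161 -0.744 -0.649
outer loop
vertex -1.588 2.318 -0.996
vertex -2.24 2.43 -0.963
vertex -1.872 2.745 -1.415
endloop
endfacet
facet normal 0.857 -0.487 -0.165
outer loop
vertex -1.296 2.668 -0.514
vertex -1.588 2.318 -0.996
vertex -1.289 2.892 -1.138
endloop
endfacet

endsolid


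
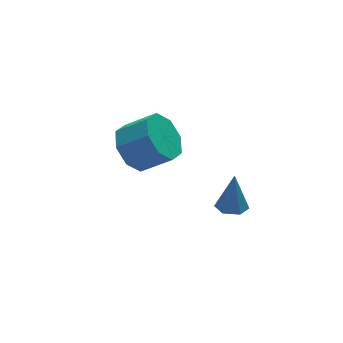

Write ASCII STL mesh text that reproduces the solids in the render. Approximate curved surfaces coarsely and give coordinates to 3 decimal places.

solid 
facet normal -0.649 0.460 -0.606
outer loop
vertex -3.4 3.255 1.833
vertex -4.098 3.017 2.399
vertex -3.522 3.744 2.335
endloop
endfacet
facet normal 0.742 0.561 -0.367
outer loop
vertex -3.4 3.255 1.833
vertex -3.522 3.744 2.335
vertex -2.564 2.66 2.614
endloop
endfacet
facet normal 0.742 0.561 -0.368
outer loop
vertex -2.564 2.66 2.614
vertex -3.522 3.744 2.335
vertex -2.685 3.15 3.117
endloop
endfacet
facet normal 0.648 -0.461 0.605
outer loop
vertex -2.564 2.66 2.614
vertex -2.685 3.15 3.117
vertex -3.262 2.423 3.181
endloop
endfacet
facet normal -0.649 0.461 -0.606
outer loop
vertex -3.522 3.744 2.335
vertex -4.098 3.017 2.399
vertex -3.981 3.808 2.875
endloop
endfacet
facet normal 0.404 0.883 0.239
outer loop
vertex -3.522 3.744 2.335
vertex -3.981 3.808 2.875
vertex -2.685 3.15 3.117
endloop
endfacet
facet normal 0.403 0.883 0.241
outer loop
vertex -2.685 3.15 3.117
vertex -3.981 3.808 2.875
vertex -3.145 3.213 3.657
endloop
endfacet
facet normal 0.648 -0.461 0.606
outer loop
vertex -2.685 3.15 3.117
vertex -3.145 3.213 3.657
vertex -3.262 2.423 3.181
endloop
endfacet
facet normal -0.649 0.461 -0.606
outer loop
vertex -3.981 3.808 2.875
vertex -4.098 3.017 2.399
vertex -4.509 3.408 3.136
endloop
endfacet
facet normal -0.171 0.687 0.706
outer loop
vertex -3.981 3.808 2.875
vertex -4.509 3.408 3.136
vertex -3.145 3.213 3.657
endloop
endfacet
facet normal -0.171 0.688 0.705
outer loop
vertex -3.145 3.213 3.657
vertex -4.509 3.408 3.136
vertex -3.673 2.814 3.918
endloop
endfacet
facet normal 0.648 -0.461 0.606
outer loop
vertex -3.145 3.213 3.657
vertex -3.673 2.814 3.918
vertex -3.262 2.423 3.181
endloop
endfacet
facet normal -0.649 0.460 -0.606
outer loop
vertex -4.509 3.408 3.136
vertex -4.098 3.017 2.399
vertex -4.796 2.78 2.966
endloop
endfacet
facet normal -0.646 0.090 0.758
outer loop
vertex -4.509 3.408 3.136
vertex -4.796 2.78 2.966
vertex -3.673 2.814 3.918
endloop
endfacet
facet normal -0.646 0.088 0.758
outer loop
vertex -3.673 2.814 3.918
vertex -4.796 2.78 2.966
vertex -3.96 2.185 3.747
endloop
endfacet
facet normal 0.648 -0.461 0.606
outer loop
vertex -3.673 2.814 3.918
vertex -3.96 2.185 3.747
vertex -3.262 2.423 3.181
endloop
endfacet
facet normal -0.648 0.461 -0.605
outer loop
vertex -4.796 2.78 2.966
vertex -4.098 3.017 2.399
vertex -4.675 2.29 2.463
endloop
endfacet
facet normal -0.742 -0.560 0.367
outer loop
vertex -4.796 2.78 2.966
vertex -4.675 2.29 2.463
vertex -3.96 2.185 3.747
endloop
endfacet
facet normal -0.741 -0.562 0.367
outer loop
vertex -3.96 2.185 3.747
vertex -4.675 2.29 2.463
vertex -3.838 1.696 3.245
endloop
endfacet
facet normal 0.649 -0.460 0.606
outer loop
vertex -3.96 2.185 3.747
vertex -3.838 1.696 3.245
vertex -3.262 2.423 3.181
endloop
endfacet
facet normal -0.648 0.461 -0.606
outer loop
vertex -4.675 2.29 2.463
vertex -4.098 3.017 2.399
vertex -4.215 2.227 1.923
endloop
endfacet
facet normal -0.403 -0.883 -0.240
outer loop
vertex -4.675 2.29 2.463
vertex -4.215 2.227 1.923
vertex -3.838 1.696 3.245
endloop
endfacet
facet normal -0.404 -0.883 -0.239
outer loop
vertex -3.838 1.696 3.245
vertex -4.215 2.227 1.923
vertex -3.379 1.632 2.705
endloop
endfacet
facet normal 0.649 -0.461 0.606
outer loop
vertex -3.838 1.696 3.245
vertex -3.379 1.632 2.705
vertex -3.262 2.423 3.181
endloop
endfacet
facet normal -0.648 0.461 -0.606
outer loop
vertex -4.215 2.227 1.923
vertex -4.098 3.017 2.399
vertex -3.687 2.626 1.662
endloop
endfacet
facet normal 0.171 -0.688 -0.706
outer loop
vertex -4.215 2.227 1.923
vertex -3.687 2.626 1.662
vertex -3.379 1.632 2.705
endloop
endfacet
facet normal 0.172 -0.687 -0.706
outer loop
vertex -3.379 1.632 2.705
vertex -3.687 2.626 1.662
vertex -2.851 2.032 2.444
endloop
endfacet
facet normal 0.649 -0.461 0.606
outer loop
vertex -3.379 1.632 2.705
vertex -2.851 2.032 2.444
vertex -3.262 2.423 3.181
endloop
endfacet
facet normal -0.648 0.461 -0.606
outer loop
vertex -3.687 2.626 1.662
vertex -4.098 3.017 2.399
vertex -3.4 3.255 1.833
endloop
endfacet
facet normal 0.646 -0.089 -0.758
outer loop
vertex -3.687 2.626 1.662
vertex -3.4 3.255 1.833
vertex -2.851 2.032 2.444
endloop
endfacet
facet normal 0.645 -0.089 -0.759
outer loop
vertex -2.851 2.032 2.444
vertex -3.4 3.255 1.833
vertex -2.564 2.66 2.614
endloop
endfacet
facet normal 0.649 -0.460 0.606
outer loop
vertex -2.851 2.032 2.444
vertex -2.564 2.66 2.614
vertex -3.262 2.423 3.181
endloop
endfacet
facet normal -0.179 -0.222 -0.958
outer loop
vertex -2.166 -1.193 2.22
vertex -2.628 -0.915 2.242
vertex -2.171 -0.667 2.099
endloop
endfacet
facet normal 0.987 0.045 0.155
outer loop
vertex -2.166 -1.193 2.22
vertex -2.171 -0.667 2.099
vertex -2.392 -0.625 3.498
endloop
endfacet
facet normal -0.179 -0.222 -0.958
outer loop
vertex -2.171 -0.667 2.099
vertex -2.628 -0.915 2.242
vertex -2.633 -0.389 2.121
endloop
endfacet
facet normal 0.517 0.854 0.056
outer loop
vertex -2.171 -0.667 2.099
vertex -2.633 -0.389 2.121
vertex -2.392 -0.625 3.498
endloop
endfacet
facet normal -0.180 -0.222 -0.958
outer loop
vertex -2.633 -0.389 2.121
vertex -2.628 -0.915 2.242
vertex -3.091 -0.638 2.265
endloop
endfacet
facet normal -0.410 0.884 0.223
outer loop
vertex -2.633 -0.389 2.121
vertex -3.091 -0.638 2.265
vertex -2.392 -0.625 3.498
endloop
endfacet
facet normal -0.180 -0.222 -0.958
outer loop
vertex -3.091 -0.638 2.265
vertex -2.628 -0.915 2.242
vertex -3.086 -1.164 2.386
endloop
endfacet
facet normal -0.866 0.104 0.490
outer loop
vertex -3.091 -0.638 2.265
vertex -3.086 -1.164 2.386
vertex -2.392 -0.625 3.498
endloop
endfacet
facet normal -0.181 -0.222 -0.958
outer loop
vertex -3.086 -1.164 2.386
vertex -2.628 -0.915 2.242
vertex -2.623 -1.442 2.363
endloop
endfacet
facet normal -0.395 -0.706 0.588
outer loop
vertex -3.086 -1.164 2.386
vertex -2.623 -1.442 2.363
vertex -2.392 -0.625 3.498
endloop
endfacet
facet normal -0.179 -0.222 -0.959
outer loop
vertex -2.623 -1.442 2.363
vertex -2.628 -0.915 2.242
vertex -2.166 -1.193 2.22
endloop
endfacet
facet normal 0.532 -0.735 0.421
outer loop
vertex -2.623 -1.442 2.363
vertex -2.166 -1.193 2.22
vertex -2.392 -0.625 3.498
endloop
endfacet

endsolid


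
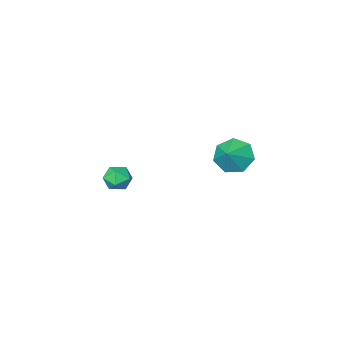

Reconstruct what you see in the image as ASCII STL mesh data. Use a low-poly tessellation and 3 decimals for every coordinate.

solid 
facet normal -0.650 -0.491 -0.579
outer loop
vertex -3.043 -3.008 -3.876
vertex -3.637 -3.202 -3.045
vertex -3.674 -2.389 -3.693
endloop
endfacet
facet normal 0.636 0.726 -0.261
outer loop
vertex -3.043 -3.008 -3.876
vertex -3.674 -2.389 -3.693
vertex -2.863 -2.618 -2.355
endloop
endfacet
facet normal -0.650 -0.491 -0.579
outer loop
vertex -3.674 -2.389 -3.693
vertex -3.637 -3.202 -3.045
vertex -4.277 -2.383 -3.021
endloop
endfacet
facet normal 0.118 0.988 0.097
outer loop
vertex -3.674 -2.389 -3.693
vertex -4.277 -2.383 -3.021
vertex -2.863 -2.618 -2.355
endloop
endfacet
facet normal -0.650 -0.491 -0.579
outer loop
vertex -4.277 -2.383 -3.021
vertex -3.637 -3.202 -3.045
vertex -4.398 -2.993 -2.368
endloop
endfacet
facet normal -0.185 0.735 0.652
outer loop
vertex -4.277 -2.383 -3.021
vertex -4.398 -2.993 -2.368
vertex -2.863 -2.618 -2.355
endloop
endfacet
facet normal -0.650 -0.491 -0.579
outer loop
vertex -4.398 -2.993 -2.368
vertex -3.637 -3.202 -3.045
vertex -3.946 -3.761 -2.224
endloop
endfacet
facet normal -0.047 0.157 0.986
outer loop
vertex -4.398 -2.993 -2.368
vertex -3.946 -3.761 -2.224
vertex -2.863 -2.618 -2.355
endloop
endfacet
facet normal -0.651 -0.491 -0.579
outer loop
vertex -3.946 -3.761 -2.224
vertex -3.637 -3.202 -3.045
vertex -3.261 -4.108 -2.699
endloop
endfacet
facet normal 0.430 -0.311 0.848
outer loop
vertex -3.946 -3.761 -2.224
vertex -3.261 -4.108 -2.699
vertex -2.863 -2.618 -2.355
endloop
endfacet
facet normal -0.650 -0.491 -0.580
outer loop
vertex -3.261 -4.108 -2.699
vertex -3.637 -3.202 -3.045
vertex -2.859 -3.773 -3.434
endloop
endfacet
facet normal 0.886 -0.315 0.341
outer loop
vertex -3.261 -4.108 -2.699
vertex -2.859 -3.773 -3.434
vertex -2.863 -2.618 -2.355
endloop
endfacet
facet normal -0.650 -0.491 -0.580
outer loop
vertex -2.859 -3.773 -3.434
vertex -3.637 -3.202 -3.045
vertex -3.043 -3.008 -3.876
endloop
endfacet
facet normal 0.977 0.147 -0.153
outer loop
vertex -2.859 -3.773 -3.434
vertex -3.043 -3.008 -3.876
vertex -2.863 -2.618 -2.355
endloop
endfacet
facet normal -0.064 -0.169 0.984
outer loop
vertex 2.838 -2.777 -1.862
vertex 2.14 -3.056 -1.955
vertex 2.741 -3.516 -1.995
endloop
endfacet
facet normal 0.612 -0.217 0.761
outer loop
vertex 2.838 -2.777 -1.862
vertex 2.741 -3.516 -1.995
vertex 3.301 -3.14 -2.338
endloop
endfacet
facet normal 0.790 0.405 0.460
outer loop
vertex 2.838 -2.777 -1.862
vertex 3.301 -3.14 -2.338
vertex 3.047 -2.448 -2.511
endloop
endfacet
facet normal 0.225 0.838 0.497
outer loop
vertex 2.838 -2.777 -1.862
vertex 3.047 -2.448 -2.511
vertex 2.33 -2.396 -2.274
endloop
endfacet
facet normal -0.303 0.484 0.821
outer loop
vertex 2.838 -2.777 -1.862
vertex 2.33 -2.396 -2.274
vertex 2.14 -3.056 -1.955
endloop
endfacet
facet normal 0.642 -0.722 0.257
outer loop
vertex 3.301 -3.14 -2.338
vertex 2.741 -3.516 -1.995
vertex 2.89 -3.644 -2.726
endloop
endfacet
facet normal -0.451 -0.644 0.618
outer loop
vertex 2.741 -3.516 -1.995
vertex 2.14 -3.056 -1.955
vertex 2.173 -3.592 -2.489
endloop
endfacet
facet normal -0.840 0.413 0.353
outer loop
vertex 2.14 -3.056 -1.955
vertex 2.33 -2.396 -2.274
vertex 1.919 -2.9 -2.662
endloop
endfacet
facet normal 0.015 0.985 -0.169
outer loop
vertex 2.33 -2.396 -2.274
vertex 3.047 -2.448 -2.511
vertex 2.479 -2.524 -3.005
endloop
endfacet
facet normal 0.931 0.285 -0.228
outer loop
vertex 3.047 -2.448 -2.511
vertex 3.301 -3.14 -2.338
vertex 3.08 -2.984 -3.045
endloop
endfacet
facet normal -0.225 -0.838 -0.497
outer loop
vertex 2.382 -3.263 -3.138
vertex 2.89 -3.644 -2.726
vertex 2.173 -3.592 -2.489
endloop
endfacet
facet normal -0.790 -0.405 -0.460
outer loop
vertex 2.382 -3.263 -3.138
vertex 2.173 -3.592 -2.489
vertex 1.919 -2.9 -2.662
endloop
endfacet
facet normal -0.612 0.217 -0.761
outer loop
vertex 2.382 -3.263 -3.138
vertex 1.919 -2.9 -2.662
vertex 2.479 -2.524 -3.005
endloop
endfacet
facet normal 0.064 0.169 -0.984
outer loop
vertex 2.382 -3.263 -3.138
vertex 2.479 -2.524 -3.005
vertex 3.08 -2.984 -3.045
endloop
endfacet
facet normal 0.303 -0.484 -0.821
outer loop
vertex 2.382 -3.263 -3.138
vertex 3.08 -2.984 -3.045
vertex 2.89 -3.644 -2.726
endloop
endfacet
facet normal -0.015 -0.985 0.169
outer loop
vertex 2.173 -3.592 -2.489
vertex 2.89 -3.644 -2.726
vertex 2.741 -3.516 -1.995
endloop
endfacet
facet normal -0.931 -0.285 0.228
outer loop
vertex 1.919 -2.9 -2.662
vertex 2.173 -3.592 -2.489
vertex 2.14 -3.056 -1.955
endloop
endfacet
facet normal -0.642 0.722 -0.257
outer loop
vertex 2.479 -2.524 -3.005
vertex 1.919 -2.9 -2.662
vertex 2.33 -2.396 -2.274
endloop
endfacet
facet normal 0.451 0.644 -0.618
outer loop
vertex 3.08 -2.984 -3.045
vertex 2.479 -2.524 -3.005
vertex 3.047 -2.448 -2.511
endloop
endfacet
facet normal 0.840 -0.413 -0.353
outer loop
vertex 2.89 -3.644 -2.726
vertex 3.08 -2.984 -3.045
vertex 3.301 -3.14 -2.338
endloop
endfacet

endsolid


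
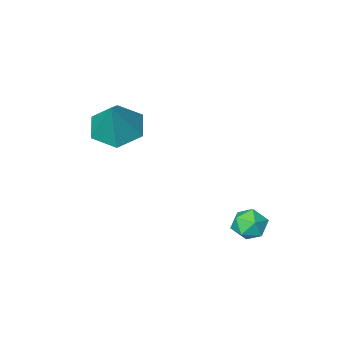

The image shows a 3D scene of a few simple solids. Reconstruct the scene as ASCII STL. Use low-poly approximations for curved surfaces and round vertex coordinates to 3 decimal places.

solid 
facet normal -0.997 0.021 -0.076
outer loop
vertex 0.056 3.517 -2.788
vertex 0.006 3.095 -2.253
vertex 0.013 3.771 -2.155
endloop
endfacet
facet normal -0.711 0.634 -0.303
outer loop
vertex 0.056 3.517 -2.788
vertex 0.013 3.771 -2.155
vertex 0.449 4.045 -2.605
endloop
endfacet
facet normal -0.262 0.484 -0.835
outer loop
vertex 0.056 3.517 -2.788
vertex 0.449 4.045 -2.605
vertex 0.711 3.538 -2.981
endloop
endfacet
facet normal -0.269 -0.221 -0.937
outer loop
vertex 0.056 3.517 -2.788
vertex 0.711 3.538 -2.981
vertex 0.438 2.951 -2.764
endloop
endfacet
facet normal -0.723 -0.508 -0.468
outer loop
vertex 0.056 3.517 -2.788
vertex 0.438 2.951 -2.764
vertex 0.006 3.095 -2.253
endloop
endfacet
facet normal -0.333 0.914 0.234
outer loop
vertex 0.449 4.045 -2.605
vertex 0.013 3.771 -2.155
vertex 0.642 3.949 -1.956
endloop
endfacet
facet normal -0.794 -0.079 0.602
outer loop
vertex 0.013 3.771 -2.155
vertex 0.006 3.095 -2.253
vertex 0.369 3.362 -1.739
endloop
endfacet
facet normal -0.352 -0.935 -0.034
outer loop
vertex 0.006 3.095 -2.253
vertex 0.438 2.951 -2.764
vertex 0.631 2.855 -2.115
endloop
endfacet
facet normal 0.385 -0.472 -0.793
outer loop
vertex 0.438 2.951 -2.764
vertex 0.711 3.538 -2.981
vertex 1.067 3.129 -2.565
endloop
endfacet
facet normal 0.396 0.670 -0.628
outer loop
vertex 0.711 3.538 -2.981
vertex 0.449 4.045 -2.605
vertex 1.074 3.805 -2.467
endloop
endfacet
facet normal 0.269 0.221 0.937
outer loop
vertex 1.024 3.383 -1.932
vertex 0.642 3.949 -1.956
vertex 0.369 3.362 -1.739
endloop
endfacet
facet normal 0.262 -0.484 0.835
outer loop
vertex 1.024 3.383 -1.932
vertex 0.369 3.362 -1.739
vertex 0.631 2.855 -2.115
endloop
endfacet
facet normal 0.711 -0.634 0.303
outer loop
vertex 1.024 3.383 -1.932
vertex 0.631 2.855 -2.115
vertex 1.067 3.129 -2.565
endloop
endfacet
facet normal 0.997 -0.021 0.076
outer loop
vertex 1.024 3.383 -1.932
vertex 1.067 3.129 -2.565
vertex 1.074 3.805 -2.467
endloop
endfacet
facet normal 0.723 0.508 0.468
outer loop
vertex 1.024 3.383 -1.932
vertex 1.074 3.805 -2.467
vertex 0.642 3.949 -1.956
endloop
endfacet
facet normal -0.385 0.472 0.793
outer loop
vertex 0.369 3.362 -1.739
vertex 0.642 3.949 -1.956
vertex 0.013 3.771 -2.155
endloop
endfacet
facet normal -0.396 -0.670 0.628
outer loop
vertex 0.631 2.855 -2.115
vertex 0.369 3.362 -1.739
vertex 0.006 3.095 -2.253
endloop
endfacet
facet normal 0.333 -0.914 -0.234
outer loop
vertex 1.067 3.129 -2.565
vertex 0.631 2.855 -2.115
vertex 0.438 2.951 -2.764
endloop
endfacet
facet normal 0.794 0.079 -0.602
outer loop
vertex 1.074 3.805 -2.467
vertex 1.067 3.129 -2.565
vertex 0.711 3.538 -2.981
endloop
endfacet
facet normal 0.352 0.935 0.034
outer loop
vertex 0.642 3.949 -1.956
vertex 1.074 3.805 -2.467
vertex 0.449 4.045 -2.605
endloop
endfacet
facet normal -0.330 -0.402 -0.854
outer loop
vertex 4.203 -0.501 0.751
vertex 3.279 -0.42 1.07
vertex 3.69 0.313 0.566
endloop
endfacet
facet normal 0.849 0.527 -0.038
outer loop
vertex 4.203 -0.501 0.751
vertex 3.69 0.313 0.566
vertex 3.821 0.24 2.47
endloop
endfacet
facet normal -0.330 -0.402 -0.854
outer loop
vertex 3.69 0.313 0.566
vertex 3.279 -0.42 1.07
vertex 2.767 0.395 0.884
endloop
endfacet
facet normal 0.099 0.995 0.031
outer loop
vertex 3.69 0.313 0.566
vertex 2.767 0.395 0.884
vertex 3.821 0.24 2.47
endloop
endfacet
facet normal -0.330 -0.402 -0.854
outer loop
vertex 2.767 0.395 0.884
vertex 3.279 -0.42 1.07
vertex 2.356 -0.338 1.388
endloop
endfacet
facet normal -0.599 0.654 0.462
outer loop
vertex 2.767 0.395 0.884
vertex 2.356 -0.338 1.388
vertex 3.821 0.24 2.47
endloop
endfacet
facet normal -0.330 -0.402 -0.854
outer loop
vertex 2.356 -0.338 1.388
vertex 3.279 -0.42 1.07
vertex 2.868 -1.153 1.574
endloop
endfacet
facet normal -0.546 -0.155 0.823
outer loop
vertex 2.356 -0.338 1.388
vertex 2.868 -1.153 1.574
vertex 3.821 0.24 2.47
endloop
endfacet
facet normal -0.330 -0.402 -0.854
outer loop
vertex 2.868 -1.153 1.574
vertex 3.279 -0.42 1.07
vertex 3.792 -1.234 1.255
endloop
endfacet
facet normal 0.205 -0.625 0.753
outer loop
vertex 2.868 -1.153 1.574
vertex 3.792 -1.234 1.255
vertex 3.821 0.24 2.47
endloop
endfacet
facet normal -0.330 -0.402 -0.854
outer loop
vertex 3.792 -1.234 1.255
vertex 3.279 -0.42 1.07
vertex 4.203 -0.501 0.751
endloop
endfacet
facet normal 0.903 -0.284 0.323
outer loop
vertex 3.792 -1.234 1.255
vertex 4.203 -0.501 0.751
vertex 3.821 0.24 2.47
endloop
endfacet

endsolid


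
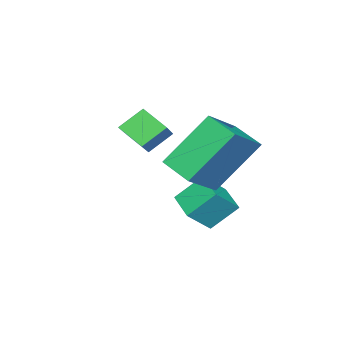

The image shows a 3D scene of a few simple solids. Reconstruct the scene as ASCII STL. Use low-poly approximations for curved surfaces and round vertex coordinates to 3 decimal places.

solid 
facet normal -0.602 -0.765 0.230
outer loop
vertex -3.022 -0.591 -1.128
vertex -3.542 0.064 -0.31
vertex -3.752 -0.24 -1.873
endloop
endfacet
facet normal 0.444 -0.560 -0.699
outer loop
vertex -3.078 0.616 -2.13
vertex -3.022 -0.591 -1.128
vertex -3.752 -0.24 -1.873
endloop
endfacet
facet normal -0.602 -0.765 0.230
outer loop
vertex -3.752 -0.24 -1.873
vertex -3.542 0.064 -0.31
vertex -4.272 0.415 -1.054
endloop
endfacet
facet normal -0.664 0.319 -0.677
outer loop
vertex -4.272 0.415 -1.054
vertex -3.078 0.616 -2.13
vertex -3.752 -0.24 -1.873
endloop
endfacet
facet normal 0.663 -0.319 0.677
outer loop
vertex -3.022 -0.591 -1.128
vertex -2.868 0.92 -0.567
vertex -3.542 0.064 -0.31
endloop
endfacet
facet normal 0.444 -0.560 -0.700
outer loop
vertex -2.348 0.265 -1.386
vertex -3.022 -0.591 -1.128
vertex -3.078 0.616 -2.13
endloop
endfacet
facet normal 0.664 -0.319 0.676
outer loop
vertex -2.348 0.265 -1.386
vertex -2.868 0.92 -0.567
vertex -3.022 -0.591 -1.128
endloop
endfacet
facet normal -0.444 0.560 0.700
outer loop
vertex -3.542 0.064 -0.31
vertex -2.868 0.92 -0.567
vertex -4.272 0.415 -1.054
endloop
endfacet
facet normal -0.664 0.319 -0.677
outer loop
vertex -3.598 1.271 -1.312
vertex -3.078 0.616 -2.13
vertex -4.272 0.415 -1.054
endloop
endfacet
facet normal -0.444 0.560 0.699
outer loop
vertex -4.272 0.415 -1.054
vertex -2.868 0.92 -0.567
vertex -3.598 1.271 -1.312
endloop
endfacet
facet normal 0.602 0.765 -0.230
outer loop
vertex -3.598 1.271 -1.312
vertex -2.348 0.265 -1.386
vertex -3.078 0.616 -2.13
endloop
endfacet
facet normal 0.602 0.765 -0.229
outer loop
vertex -2.868 0.92 -0.567
vertex -2.348 0.265 -1.386
vertex -3.598 1.271 -1.312
endloop
endfacet
facet normal -0.478 0.418 0.773
outer loop
vertex -3.84 0.966 1.828
vertex -2.496 0.872 2.71
vertex -3.522 2.017 1.456
endloop
endfacet
facet normal -0.835 0.059 -0.548
outer loop
vertex -2.504 1.128 -0.19
vertex -3.84 0.966 1.828
vertex -3.522 2.017 1.456
endloop
endfacet
facet normal -0.478 0.417 0.773
outer loop
vertex -3.522 2.017 1.456
vertex -2.496 0.872 2.71
vertex -2.179 1.924 2.338
endloop
endfacet
facet normal 0.273 0.907 -0.321
outer loop
vertex -2.179 1.924 2.338
vertex -2.504 1.128 -0.19
vertex -3.522 2.017 1.456
endloop
endfacet
facet normal -0.274 -0.907 0.320
outer loop
vertex -3.84 0.966 1.828
vertex -1.478 -0.017 1.064
vertex -2.496 0.872 2.71
endloop
endfacet
facet normal -0.835 0.058 -0.548
outer loop
vertex -2.821 0.076 0.182
vertex -3.84 0.966 1.828
vertex -2.504 1.128 -0.19
endloop
endfacet
facet normal -0.274 -0.907 0.321
outer loop
vertex -2.821 0.076 0.182
vertex -1.478 -0.017 1.064
vertex -3.84 0.966 1.828
endloop
endfacet
facet normal 0.835 -0.058 0.548
outer loop
vertex -2.496 0.872 2.71
vertex -1.478 -0.017 1.064
vertex -2.179 1.924 2.338
endloop
endfacet
facet normal 0.274 0.907 -0.321
outer loop
vertex -1.16 1.034 0.692
vertex -2.504 1.128 -0.19
vertex -2.179 1.924 2.338
endloop
endfacet
facet normal 0.834 -0.058 0.548
outer loop
vertex -2.179 1.924 2.338
vertex -1.478 -0.017 1.064
vertex -1.16 1.034 0.692
endloop
endfacet
facet normal 0.478 -0.417 -0.773
outer loop
vertex -1.16 1.034 0.692
vertex -2.821 0.076 0.182
vertex -2.504 1.128 -0.19
endloop
endfacet
facet normal 0.478 -0.418 -0.772
outer loop
vertex -1.478 -0.017 1.064
vertex -2.821 0.076 0.182
vertex -1.16 1.034 0.692
endloop
endfacet
facet normal -0.633 0.452 0.628
outer loop
vertex -3.297 -1.838 2.113
vertex -3.255 -0.991 1.546
vertex -4.325 -2.272 1.389
endloop
endfacet
facet normal -0.041 -0.830 0.556
outer loop
vertex -3.685 -2.729 0.754
vertex -3.297 -1.838 2.113
vertex -4.325 -2.272 1.389
endloop
endfacet
facet normal -0.633 0.452 0.628
outer loop
vertex -4.325 -2.272 1.389
vertex -3.255 -0.991 1.546
vertex -4.283 -1.425 0.822
endloop
endfacet
facet normal -0.773 -0.326 -0.544
outer loop
vertex -4.283 -1.425 0.822
vertex -3.685 -2.729 0.754
vertex -4.325 -2.272 1.389
endloop
endfacet
facet normal 0.773 0.326 0.544
outer loop
vertex -3.297 -1.838 2.113
vertex -2.615 -1.448 0.911
vertex -3.255 -0.991 1.546
endloop
endfacet
facet normal -0.041 -0.830 0.556
outer loop
vertex -2.657 -2.295 1.478
vertex -3.297 -1.838 2.113
vertex -3.685 -2.729 0.754
endloop
endfacet
facet normal 0.773 0.326 0.544
outer loop
vertex -2.657 -2.295 1.478
vertex -2.615 -1.448 0.911
vertex -3.297 -1.838 2.113
endloop
endfacet
facet normal 0.041 0.830 -0.556
outer loop
vertex -3.255 -0.991 1.546
vertex -2.615 -1.448 0.911
vertex -4.283 -1.425 0.822
endloop
endfacet
facet normal -0.773 -0.326 -0.544
outer loop
vertex -3.643 -1.882 0.187
vertex -3.685 -2.729 0.754
vertex -4.283 -1.425 0.822
endloop
endfacet
facet normal 0.041 0.830 -0.556
outer loop
vertex -4.283 -1.425 0.822
vertex -2.615 -1.448 0.911
vertex -3.643 -1.882 0.187
endloop
endfacet
facet normal 0.633 -0.452 -0.628
outer loop
vertex -3.643 -1.882 0.187
vertex -2.657 -2.295 1.478
vertex -3.685 -2.729 0.754
endloop
endfacet
facet normal 0.633 -0.452 -0.628
outer loop
vertex -2.615 -1.448 0.911
vertex -2.657 -2.295 1.478
vertex -3.643 -1.882 0.187
endloop
endfacet

endsolid


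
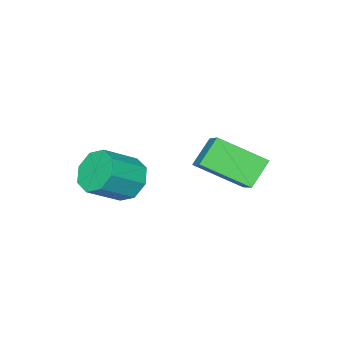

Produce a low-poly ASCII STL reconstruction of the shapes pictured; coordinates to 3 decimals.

solid 
facet normal -0.526 -0.652 -0.546
outer loop
vertex -1.37 0.933 -0.348
vertex -2.322 2.502 -1.306
vertex -0.433 0.943 -1.263
endloop
endfacet
facet normal 0.460 -0.758 0.463
outer loop
vertex 0.482 2.078 -0.314
vertex -1.37 0.933 -0.348
vertex -0.433 0.943 -1.263
endloop
endfacet
facet normal -0.526 -0.652 -0.546
outer loop
vertex -0.433 0.943 -1.263
vertex -2.322 2.502 -1.306
vertex -1.385 2.512 -2.221
endloop
endfacet
facet normal 0.715 0.007 -0.699
outer loop
vertex -1.385 2.512 -2.221
vertex 0.482 2.078 -0.314
vertex -0.433 0.943 -1.263
endloop
endfacet
facet normal -0.715 -0.007 0.699
outer loop
vertex -1.37 0.933 -0.348
vertex -1.407 3.637 -0.357
vertex -2.322 2.502 -1.306
endloop
endfacet
facet normal 0.460 -0.758 0.463
outer loop
vertex -0.455 2.068 0.601
vertex -1.37 0.933 -0.348
vertex 0.482 2.078 -0.314
endloop
endfacet
facet normal -0.715 -0.007 0.699
outer loop
vertex -0.455 2.068 0.601
vertex -1.407 3.637 -0.357
vertex -1.37 0.933 -0.348
endloop
endfacet
facet normal -0.460 0.758 -0.463
outer loop
vertex -2.322 2.502 -1.306
vertex -1.407 3.637 -0.357
vertex -1.385 2.512 -2.221
endloop
endfacet
facet normal 0.715 0.007 -0.699
outer loop
vertex -0.47 3.647 -1.272
vertex 0.482 2.078 -0.314
vertex -1.385 2.512 -2.221
endloop
endfacet
facet normal -0.460 0.758 -0.463
outer loop
vertex -1.385 2.512 -2.221
vertex -1.407 3.637 -0.357
vertex -0.47 3.647 -1.272
endloop
endfacet
facet normal 0.526 0.652 0.546
outer loop
vertex -0.47 3.647 -1.272
vertex -0.455 2.068 0.601
vertex 0.482 2.078 -0.314
endloop
endfacet
facet normal 0.526 0.652 0.546
outer loop
vertex -1.407 3.637 -0.357
vertex -0.455 2.068 0.601
vertex -0.47 3.647 -1.272
endloop
endfacet
facet normal -0.790 0.251 -0.559
outer loop
vertex 2.25 -0.021 -2.235
vertex 1.681 -0.141 -1.484
vertex 2.169 0.589 -1.847
endloop
endfacet
facet normal 0.601 0.484 -0.636
outer loop
vertex 2.25 -0.021 -2.235
vertex 2.169 0.589 -1.847
vertex 3.508 -0.418 -1.347
endloop
endfacet
facet normal 0.602 0.485 -0.634
outer loop
vertex 3.508 -0.418 -1.347
vertex 2.169 0.589 -1.847
vertex 3.426 0.191 -0.959
endloop
endfacet
facet normal 0.791 -0.250 0.559
outer loop
vertex 3.508 -0.418 -1.347
vertex 3.426 0.191 -0.959
vertex 2.939 -0.539 -0.596
endloop
endfacet
facet normal -0.790 0.250 -0.559
outer loop
vertex 2.169 0.589 -1.847
vertex 1.681 -0.141 -1.484
vertex 1.802 0.771 -1.247
endloop
endfacet
facet normal 0.347 0.935 -0.072
outer loop
vertex 2.169 0.589 -1.847
vertex 1.802 0.771 -1.247
vertex 3.426 0.191 -0.959
endloop
endfacet
facet normal 0.347 0.935 -0.072
outer loop
vertex 3.426 0.191 -0.959
vertex 1.802 0.771 -1.247
vertex 3.059 0.373 -0.358
endloop
endfacet
facet normal 0.791 -0.250 0.559
outer loop
vertex 3.426 0.191 -0.959
vertex 3.059 0.373 -0.358
vertex 2.939 -0.539 -0.596
endloop
endfacet
facet normal -0.791 0.250 -0.559
outer loop
vertex 1.802 0.771 -1.247
vertex 1.681 -0.141 -1.484
vertex 1.364 0.418 -0.785
endloop
endfacet
facet normal -0.112 0.838 0.534
outer loop
vertex 1.802 0.771 -1.247
vertex 1.364 0.418 -0.785
vertex 3.059 0.373 -0.358
endloop
endfacet
facet normal -0.112 0.838 0.534
outer loop
vertex 3.059 0.373 -0.358
vertex 1.364 0.418 -0.785
vertex 2.622 0.021 0.103
endloop
endfacet
facet normal 0.791 -0.250 0.559
outer loop
vertex 3.059 0.373 -0.358
vertex 2.622 0.021 0.103
vertex 2.939 -0.539 -0.596
endloop
endfacet
facet normal -0.791 0.250 -0.559
outer loop
vertex 1.364 0.418 -0.785
vertex 1.681 -0.141 -1.484
vertex 1.112 -0.262 -0.733
endloop
endfacet
facet normal -0.504 0.250 0.826
outer loop
vertex 1.364 0.418 -0.785
vertex 1.112 -0.262 -0.733
vertex 2.622 0.021 0.103
endloop
endfacet
facet normal -0.504 0.250 0.826
outer loop
vertex 2.622 0.021 0.103
vertex 1.112 -0.262 -0.733
vertex 2.37 -0.659 0.155
endloop
endfacet
facet normal 0.791 -0.250 0.559
outer loop
vertex 2.622 0.021 0.103
vertex 2.37 -0.659 0.155
vertex 2.939 -0.539 -0.596
endloop
endfacet
facet normal -0.791 0.250 -0.559
outer loop
vertex 1.112 -0.262 -0.733
vertex 1.681 -0.141 -1.484
vertex 1.194 -0.871 -1.121
endloop
endfacet
facet normal -0.601 -0.485 0.635
outer loop
vertex 1.112 -0.262 -0.733
vertex 1.194 -0.871 -1.121
vertex 2.37 -0.659 0.155
endloop
endfacet
facet normal -0.602 -0.484 0.635
outer loop
vertex 2.37 -0.659 0.155
vertex 1.194 -0.871 -1.121
vertex 2.451 -1.269 -0.233
endloop
endfacet
facet normal 0.790 -0.251 0.559
outer loop
vertex 2.37 -0.659 0.155
vertex 2.451 -1.269 -0.233
vertex 2.939 -0.539 -0.596
endloop
endfacet
facet normal -0.791 0.250 -0.559
outer loop
vertex 1.194 -0.871 -1.121
vertex 1.681 -0.141 -1.484
vertex 1.561 -1.053 -1.722
endloop
endfacet
facet normal -0.347 -0.935 0.072
outer loop
vertex 1.194 -0.871 -1.121
vertex 1.561 -1.053 -1.722
vertex 2.451 -1.269 -0.233
endloop
endfacet
facet normal -0.347 -0.935 0.072
outer loop
vertex 2.451 -1.269 -0.233
vertex 1.561 -1.053 -1.722
vertex 2.818 -1.451 -0.833
endloop
endfacet
facet normal 0.790 -0.250 0.559
outer loop
vertex 2.451 -1.269 -0.233
vertex 2.818 -1.451 -0.833
vertex 2.939 -0.539 -0.596
endloop
endfacet
facet normal -0.791 0.250 -0.559
outer loop
vertex 1.561 -1.053 -1.722
vertex 1.681 -0.141 -1.484
vertex 1.998 -0.701 -2.183
endloop
endfacet
facet normal 0.112 -0.838 -0.534
outer loop
vertex 1.561 -1.053 -1.722
vertex 1.998 -0.701 -2.183
vertex 2.818 -1.451 -0.833
endloop
endfacet
facet normal 0.112 -0.838 -0.534
outer loop
vertex 2.818 -1.451 -0.833
vertex 1.998 -0.701 -2.183
vertex 3.256 -1.098 -1.295
endloop
endfacet
facet normal 0.791 -0.250 0.559
outer loop
vertex 2.818 -1.451 -0.833
vertex 3.256 -1.098 -1.295
vertex 2.939 -0.539 -0.596
endloop
endfacet
facet normal -0.791 0.250 -0.559
outer loop
vertex 1.998 -0.701 -2.183
vertex 1.681 -0.141 -1.484
vertex 2.25 -0.021 -2.235
endloop
endfacet
facet normal 0.504 -0.250 -0.826
outer loop
vertex 1.998 -0.701 -2.183
vertex 2.25 -0.021 -2.235
vertex 3.256 -1.098 -1.295
endloop
endfacet
facet normal 0.504 -0.250 -0.826
outer loop
vertex 3.256 -1.098 -1.295
vertex 2.25 -0.021 -2.235
vertex 3.508 -0.418 -1.347
endloop
endfacet
facet normal 0.791 -0.250 0.559
outer loop
vertex 3.256 -1.098 -1.295
vertex 3.508 -0.418 -1.347
vertex 2.939 -0.539 -0.596
endloop
endfacet

endsolid
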